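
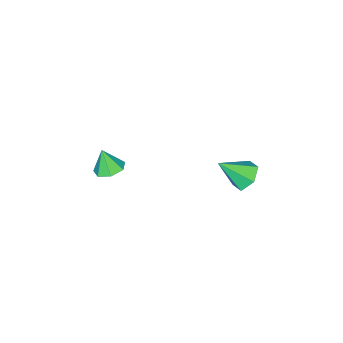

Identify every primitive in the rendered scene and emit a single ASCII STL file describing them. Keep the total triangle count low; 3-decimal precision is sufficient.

solid 
facet normal -0.002 0.352 -0.936
outer loop
vertex 2.076 -2.531 -2.56
vertex 1.629 -1.922 -2.33
vertex 2.417 -1.974 -2.351
endloop
endfacet
facet normal 0.753 -0.579 0.313
outer loop
vertex 2.076 -2.531 -2.56
vertex 2.417 -1.974 -2.351
vertex 1.631 -2.358 -1.17
endloop
endfacet
facet normal -0.002 0.353 -0.936
outer loop
vertex 2.417 -1.974 -2.351
vertex 1.629 -1.922 -2.33
vertex 2.165 -1.378 -2.126
endloop
endfacet
facet normal 0.807 0.123 0.577
outer loop
vertex 2.417 -1.974 -2.351
vertex 2.165 -1.378 -2.126
vertex 1.631 -2.358 -1.17
endloop
endfacet
facet normal -0.001 0.352 -0.936
outer loop
vertex 2.165 -1.378 -2.126
vertex 1.629 -1.922 -2.33
vertex 1.509 -1.191 -2.055
endloop
endfacet
facet normal 0.253 0.601 0.758
outer loop
vertex 2.165 -1.378 -2.126
vertex 1.509 -1.191 -2.055
vertex 1.631 -2.358 -1.17
endloop
endfacet
facet normal -0.001 0.352 -0.936
outer loop
vertex 1.509 -1.191 -2.055
vertex 1.629 -1.922 -2.33
vertex 0.944 -1.554 -2.191
endloop
endfacet
facet normal -0.490 0.494 0.718
outer loop
vertex 1.509 -1.191 -2.055
vertex 0.944 -1.554 -2.191
vertex 1.631 -2.358 -1.17
endloop
endfacet
facet normal -0.001 0.352 -0.936
outer loop
vertex 0.944 -1.554 -2.191
vertex 1.629 -1.922 -2.33
vertex 0.895 -2.194 -2.432
endloop
endfacet
facet normal -0.864 -0.118 0.489
outer loop
vertex 0.944 -1.554 -2.191
vertex 0.895 -2.194 -2.432
vertex 1.631 -2.358 -1.17
endloop
endfacet
facet normal -0.000 0.352 -0.936
outer loop
vertex 0.895 -2.194 -2.432
vertex 1.629 -1.922 -2.33
vertex 1.399 -2.629 -2.596
endloop
endfacet
facet normal -0.588 -0.772 0.242
outer loop
vertex 0.895 -2.194 -2.432
vertex 1.399 -2.629 -2.596
vertex 1.631 -2.358 -1.17
endloop
endfacet
facet normal -0.001 0.352 -0.936
outer loop
vertex 1.399 -2.629 -2.596
vertex 1.629 -1.922 -2.33
vertex 2.076 -2.531 -2.56
endloop
endfacet
facet normal 0.133 -0.977 0.164
outer loop
vertex 1.399 -2.629 -2.596
vertex 2.076 -2.531 -2.56
vertex 1.631 -2.358 -1.17
endloop
endfacet
facet normal -0.515 0.538 -0.667
outer loop
vertex 0.242 4.609 -0.81
vertex -0.486 4.305 -0.493
vertex -0.15 5.019 -0.177
endloop
endfacet
facet normal 0.868 0.419 0.266
outer loop
vertex 0.242 4.609 -0.81
vertex -0.15 5.019 -0.177
vertex 0.386 3.395 0.633
endloop
endfacet
facet normal -0.516 0.538 -0.666
outer loop
vertex -0.15 5.019 -0.177
vertex -0.486 4.305 -0.493
vertex -0.877 4.714 0.14
endloop
endfacet
facet normal 0.171 0.484 0.858
outer loop
vertex -0.15 5.019 -0.177
vertex -0.877 4.714 0.14
vertex 0.386 3.395 0.633
endloop
endfacet
facet normal -0.515 0.539 -0.666
outer loop
vertex -0.877 4.714 0.14
vertex -0.486 4.305 -0.493
vertex -1.213 4.001 -0.177
endloop
endfacet
facet normal -0.491 -0.150 0.858
outer loop
vertex -0.877 4.714 0.14
vertex -1.213 4.001 -0.177
vertex 0.386 3.395 0.633
endloop
endfacet
facet normal -0.515 0.538 -0.667
outer loop
vertex -1.213 4.001 -0.177
vertex -0.486 4.305 -0.493
vertex -0.821 3.591 -0.81
endloop
endfacet
facet normal -0.457 -0.849 0.267
outer loop
vertex -1.213 4.001 -0.177
vertex -0.821 3.591 -0.81
vertex 0.386 3.395 0.633
endloop
endfacet
facet normal -0.516 0.538 -0.667
outer loop
vertex -0.821 3.591 -0.81
vertex -0.486 4.305 -0.493
vertex -0.094 3.895 -1.127
endloop
endfacet
facet normal 0.241 -0.914 -0.325
outer loop
vertex -0.821 3.591 -0.81
vertex -0.094 3.895 -1.127
vertex 0.386 3.395 0.633
endloop
endfacet
facet normal -0.515 0.538 -0.667
outer loop
vertex -0.094 3.895 -1.127
vertex -0.486 4.305 -0.493
vertex 0.242 4.609 -0.81
endloop
endfacet
facet normal 0.903 -0.280 -0.326
outer loop
vertex -0.094 3.895 -1.127
vertex 0.242 4.609 -0.81
vertex 0.386 3.395 0.633
endloop
endfacet

endsolid


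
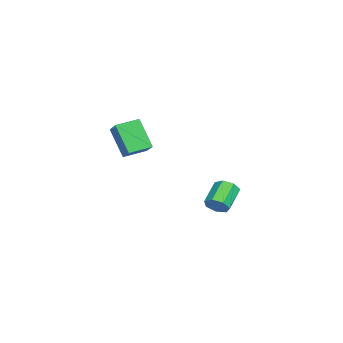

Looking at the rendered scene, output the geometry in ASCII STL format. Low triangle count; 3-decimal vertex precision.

solid 
facet normal -0.370 -0.390 0.843
outer loop
vertex 1.832 -2.609 2.338
vertex 1.335 -1.664 2.557
vertex 0.844 -2.987 1.729
endloop
endfacet
facet normal 0.455 -0.867 -0.200
outer loop
vertex 1.445 -2.356 0.363
vertex 1.832 -2.609 2.338
vertex 0.844 -2.987 1.729
endloop
endfacet
facet normal -0.371 -0.390 0.843
outer loop
vertex 0.844 -2.987 1.729
vertex 1.335 -1.664 2.557
vertex 0.348 -2.042 1.948
endloop
endfacet
facet normal -0.810 -0.309 -0.499
outer loop
vertex 0.348 -2.042 1.948
vertex 1.445 -2.356 0.363
vertex 0.844 -2.987 1.729
endloop
endfacet
facet normal 0.809 0.310 0.499
outer loop
vertex 1.832 -2.609 2.338
vertex 1.936 -1.033 1.191
vertex 1.335 -1.664 2.557
endloop
endfacet
facet normal 0.456 -0.867 -0.200
outer loop
vertex 2.432 -1.978 0.972
vertex 1.832 -2.609 2.338
vertex 1.445 -2.356 0.363
endloop
endfacet
facet normal 0.810 0.309 0.499
outer loop
vertex 2.432 -1.978 0.972
vertex 1.936 -1.033 1.191
vertex 1.832 -2.609 2.338
endloop
endfacet
facet normal -0.456 0.867 0.200
outer loop
vertex 1.335 -1.664 2.557
vertex 1.936 -1.033 1.191
vertex 0.348 -2.042 1.948
endloop
endfacet
facet normal -0.809 -0.310 -0.499
outer loop
vertex 0.948 -1.411 0.582
vertex 1.445 -2.356 0.363
vertex 0.348 -2.042 1.948
endloop
endfacet
facet normal -0.455 0.867 0.201
outer loop
vertex 0.348 -2.042 1.948
vertex 1.936 -1.033 1.191
vertex 0.948 -1.411 0.582
endloop
endfacet
facet normal 0.371 0.390 -0.843
outer loop
vertex 0.948 -1.411 0.582
vertex 2.432 -1.978 0.972
vertex 1.445 -2.356 0.363
endloop
endfacet
facet normal 0.371 0.390 -0.843
outer loop
vertex 1.936 -1.033 1.191
vertex 2.432 -1.978 0.972
vertex 0.948 -1.411 0.582
endloop
endfacet
facet normal 0.777 -0.279 -0.564
outer loop
vertex -2.855 1.063 -3.756
vertex -3.16 1.257 -4.272
vertex -2.772 1.584 -3.899
endloop
endfacet
facet normal 0.611 0.118 0.783
outer loop
vertex -2.855 1.063 -3.756
vertex -2.772 1.584 -3.899
vertex -3.935 1.45 -2.972
endloop
endfacet
facet normal 0.611 0.118 0.783
outer loop
vertex -3.935 1.45 -2.972
vertex -2.772 1.584 -3.899
vertex -3.852 1.971 -3.115
endloop
endfacet
facet normal -0.778 0.279 0.564
outer loop
vertex -3.935 1.45 -2.972
vertex -3.852 1.971 -3.115
vertex -4.24 1.643 -3.488
endloop
endfacet
facet normal 0.777 -0.279 -0.564
outer loop
vertex -2.772 1.584 -3.899
vertex -3.16 1.257 -4.272
vertex -2.981 1.859 -4.323
endloop
endfacet
facet normal 0.500 0.818 0.284
outer loop
vertex -2.772 1.584 -3.899
vertex -2.981 1.859 -4.323
vertex -3.852 1.971 -3.115
endloop
endfacet
facet normal 0.498 0.820 0.283
outer loop
vertex -3.852 1.971 -3.115
vertex -2.981 1.859 -4.323
vertex -4.062 2.245 -3.539
endloop
endfacet
facet normal -0.777 0.278 0.564
outer loop
vertex -3.852 1.971 -3.115
vertex -4.062 2.245 -3.539
vertex -4.24 1.643 -3.488
endloop
endfacet
facet normal 0.777 -0.279 -0.565
outer loop
vertex -2.981 1.859 -4.323
vertex -3.16 1.257 -4.272
vertex -3.325 1.68 -4.708
endloop
endfacet
facet normal 0.011 0.903 -0.430
outer loop
vertex -2.981 1.859 -4.323
vertex -3.325 1.68 -4.708
vertex -4.062 2.245 -3.539
endloop
endfacet
facet normal 0.013 0.904 -0.428
outer loop
vertex -4.062 2.245 -3.539
vertex -3.325 1.68 -4.708
vertex -4.405 2.067 -3.925
endloop
endfacet
facet normal -0.778 0.278 0.563
outer loop
vertex -4.062 2.245 -3.539
vertex -4.405 2.067 -3.925
vertex -4.24 1.643 -3.488
endloop
endfacet
facet normal 0.778 -0.278 -0.564
outer loop
vertex -3.325 1.68 -4.708
vertex -3.16 1.257 -4.272
vertex -3.544 1.182 -4.765
endloop
endfacet
facet normal -0.484 0.307 -0.819
outer loop
vertex -3.325 1.68 -4.708
vertex -3.544 1.182 -4.765
vertex -4.405 2.067 -3.925
endloop
endfacet
facet normal -0.484 0.307 -0.820
outer loop
vertex -4.405 2.067 -3.925
vertex -3.544 1.182 -4.765
vertex -4.625 1.569 -3.982
endloop
endfacet
facet normal -0.777 0.279 0.564
outer loop
vertex -4.405 2.067 -3.925
vertex -4.625 1.569 -3.982
vertex -4.24 1.643 -3.488
endloop
endfacet
facet normal 0.778 -0.278 -0.564
outer loop
vertex -3.544 1.182 -4.765
vertex -3.16 1.257 -4.272
vertex -3.474 0.741 -4.451
endloop
endfacet
facet normal -0.615 -0.520 -0.593
outer loop
vertex -3.544 1.182 -4.765
vertex -3.474 0.741 -4.451
vertex -4.625 1.569 -3.982
endloop
endfacet
facet normal -0.616 -0.520 -0.592
outer loop
vertex -4.625 1.569 -3.982
vertex -3.474 0.741 -4.451
vertex -4.555 1.128 -3.667
endloop
endfacet
facet normal -0.777 0.279 0.564
outer loop
vertex -4.625 1.569 -3.982
vertex -4.555 1.128 -3.667
vertex -4.24 1.643 -3.488
endloop
endfacet
facet normal 0.778 -0.277 -0.564
outer loop
vertex -3.474 0.741 -4.451
vertex -3.16 1.257 -4.272
vertex -3.167 0.688 -4.002
endloop
endfacet
facet normal -0.283 -0.956 0.081
outer loop
vertex -3.474 0.741 -4.451
vertex -3.167 0.688 -4.002
vertex -4.555 1.128 -3.667
endloop
endfacet
facet normal -0.284 -0.956 0.079
outer loop
vertex -4.555 1.128 -3.667
vertex -3.167 0.688 -4.002
vertex -4.248 1.074 -3.218
endloop
endfacet
facet normal -0.777 0.279 0.565
outer loop
vertex -4.555 1.128 -3.667
vertex -4.248 1.074 -3.218
vertex -4.24 1.643 -3.488
endloop
endfacet
facet normal 0.778 -0.277 -0.564
outer loop
vertex -3.167 0.688 -4.002
vertex -3.16 1.257 -4.272
vertex -2.855 1.063 -3.756
endloop
endfacet
facet normal 0.262 -0.672 0.692
outer loop
vertex -3.167 0.688 -4.002
vertex -2.855 1.063 -3.756
vertex -4.248 1.074 -3.218
endloop
endfacet
facet normal 0.262 -0.672 0.693
outer loop
vertex -4.248 1.074 -3.218
vertex -2.855 1.063 -3.756
vertex -3.935 1.45 -2.972
endloop
endfacet
facet normal -0.778 0.278 0.564
outer loop
vertex -4.248 1.074 -3.218
vertex -3.935 1.45 -2.972
vertex -4.24 1.643 -3.488
endloop
endfacet

endsolid


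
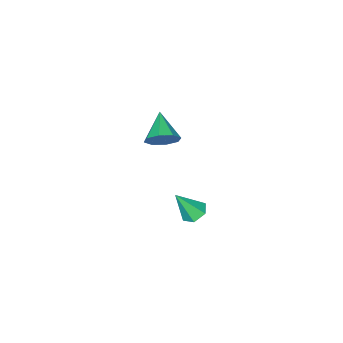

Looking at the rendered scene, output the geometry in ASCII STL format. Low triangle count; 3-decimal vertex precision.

solid 
facet normal -0.407 0.342 -0.847
outer loop
vertex 3.669 2.64 -2.769
vertex 3.227 2.236 -2.72
vertex 3.167 2.779 -2.472
endloop
endfacet
facet normal 0.482 0.741 0.468
outer loop
vertex 3.669 2.64 -2.769
vertex 3.167 2.779 -2.472
vertex 3.813 1.744 -1.5
endloop
endfacet
facet normal -0.407 0.342 -0.847
outer loop
vertex 3.167 2.779 -2.472
vertex 3.227 2.236 -2.72
vertex 2.725 2.376 -2.422
endloop
endfacet
facet normal -0.370 0.503 0.781
outer loop
vertex 3.167 2.779 -2.472
vertex 2.725 2.376 -2.422
vertex 3.813 1.744 -1.5
endloop
endfacet
facet normal -0.407 0.343 -0.847
outer loop
vertex 2.725 2.376 -2.422
vertex 3.227 2.236 -2.72
vertex 2.786 1.833 -2.671
endloop
endfacet
facet normal -0.716 -0.356 0.601
outer loop
vertex 2.725 2.376 -2.422
vertex 2.786 1.833 -2.671
vertex 3.813 1.744 -1.5
endloop
endfacet
facet normal -0.407 0.342 -0.847
outer loop
vertex 2.786 1.833 -2.671
vertex 3.227 2.236 -2.72
vertex 3.288 1.694 -2.968
endloop
endfacet
facet normal -0.206 -0.973 0.107
outer loop
vertex 2.786 1.833 -2.671
vertex 3.288 1.694 -2.968
vertex 3.813 1.744 -1.5
endloop
endfacet
facet normal -0.407 0.342 -0.847
outer loop
vertex 3.288 1.694 -2.968
vertex 3.227 2.236 -2.72
vertex 3.729 2.097 -3.017
endloop
endfacet
facet normal 0.647 -0.734 -0.207
outer loop
vertex 3.288 1.694 -2.968
vertex 3.729 2.097 -3.017
vertex 3.813 1.744 -1.5
endloop
endfacet
facet normal -0.407 0.342 -0.847
outer loop
vertex 3.729 2.097 -3.017
vertex 3.227 2.236 -2.72
vertex 3.669 2.64 -2.769
endloop
endfacet
facet normal 0.992 0.122 -0.027
outer loop
vertex 3.729 2.097 -3.017
vertex 3.669 2.64 -2.769
vertex 3.813 1.744 -1.5
endloop
endfacet
facet normal 0.573 0.669 -0.474
outer loop
vertex 0.2 -3.445 -3.852
vertex -0.462 -3.148 -4.233
vertex -0.074 -2.982 -3.53
endloop
endfacet
facet normal 0.368 -0.374 0.851
outer loop
vertex 0.2 -3.445 -3.852
vertex -0.074 -2.982 -3.53
vertex -1.338 -4.172 -3.507
endloop
endfacet
facet normal 0.571 0.670 -0.474
outer loop
vertex -0.074 -2.982 -3.53
vertex -0.462 -3.148 -4.233
vertex -0.577 -2.616 -3.619
endloop
endfacet
facet normal -0.091 0.116 0.989
outer loop
vertex -0.074 -2.982 -3.53
vertex -0.577 -2.616 -3.619
vertex -1.338 -4.172 -3.507
endloop
endfacet
facet normal 0.572 0.670 -0.473
outer loop
vertex -0.577 -2.616 -3.619
vertex -0.462 -3.148 -4.233
vertex -1.012 -2.562 -4.068
endloop
endfacet
facet normal -0.647 0.364 0.670
outer loop
vertex -0.577 -2.616 -3.619
vertex -1.012 -2.562 -4.068
vertex -1.338 -4.172 -3.507
endloop
endfacet
facet normal 0.572 0.670 -0.474
outer loop
vertex -1.012 -2.562 -4.068
vertex -0.462 -3.148 -4.233
vertex -1.125 -2.851 -4.613
endloop
endfacet
facet normal -0.971 0.225 0.082
outer loop
vertex -1.012 -2.562 -4.068
vertex -1.125 -2.851 -4.613
vertex -1.338 -4.172 -3.507
endloop
endfacet
facet normal 0.572 0.670 -0.474
outer loop
vertex -1.125 -2.851 -4.613
vertex -0.462 -3.148 -4.233
vertex -0.85 -3.314 -4.936
endloop
endfacet
facet normal -0.875 -0.219 -0.431
outer loop
vertex -1.125 -2.851 -4.613
vertex -0.85 -3.314 -4.936
vertex -1.338 -4.172 -3.507
endloop
endfacet
facet normal 0.573 0.669 -0.474
outer loop
vertex -0.85 -3.314 -4.936
vertex -0.462 -3.148 -4.233
vertex -0.348 -3.68 -4.846
endloop
endfacet
facet normal -0.416 -0.710 -0.568
outer loop
vertex -0.85 -3.314 -4.936
vertex -0.348 -3.68 -4.846
vertex -1.338 -4.172 -3.507
endloop
endfacet
facet normal 0.572 0.669 -0.474
outer loop
vertex -0.348 -3.68 -4.846
vertex -0.462 -3.148 -4.233
vertex 0.087 -3.734 -4.397
endloop
endfacet
facet normal 0.139 -0.958 -0.250
outer loop
vertex -0.348 -3.68 -4.846
vertex 0.087 -3.734 -4.397
vertex -1.338 -4.172 -3.507
endloop
endfacet
facet normal 0.573 0.669 -0.474
outer loop
vertex 0.087 -3.734 -4.397
vertex -0.462 -3.148 -4.233
vertex 0.2 -3.445 -3.852
endloop
endfacet
facet normal 0.463 -0.819 0.338
outer loop
vertex 0.087 -3.734 -4.397
vertex 0.2 -3.445 -3.852
vertex -1.338 -4.172 -3.507
endloop
endfacet

endsolid


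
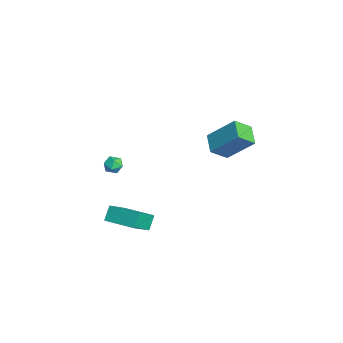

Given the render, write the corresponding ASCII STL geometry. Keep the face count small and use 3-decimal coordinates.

solid 
facet normal -0.469 0.368 0.803
outer loop
vertex 3.419 -3.843 -2.123
vertex 4.723 -2.467 -1.992
vertex 2.484 -2.862 -3.117
endloop
endfacet
facet normal -0.686 -0.724 -0.069
outer loop
vertex 2.957 -3.233 -3.928
vertex 3.419 -3.843 -2.123
vertex 2.484 -2.862 -3.117
endloop
endfacet
facet normal -0.469 0.368 0.803
outer loop
vertex 2.484 -2.862 -3.117
vertex 4.723 -2.467 -1.992
vertex 3.788 -1.486 -2.986
endloop
endfacet
facet normal -0.556 0.584 -0.591
outer loop
vertex 3.788 -1.486 -2.986
vertex 2.957 -3.233 -3.928
vertex 2.484 -2.862 -3.117
endloop
endfacet
facet normal 0.556 -0.584 0.591
outer loop
vertex 3.419 -3.843 -2.123
vertex 5.196 -2.838 -2.803
vertex 4.723 -2.467 -1.992
endloop
endfacet
facet normal -0.686 -0.724 -0.069
outer loop
vertex 3.892 -4.214 -2.934
vertex 3.419 -3.843 -2.123
vertex 2.957 -3.233 -3.928
endloop
endfacet
facet normal 0.556 -0.584 0.591
outer loop
vertex 3.892 -4.214 -2.934
vertex 5.196 -2.838 -2.803
vertex 3.419 -3.843 -2.123
endloop
endfacet
facet normal 0.686 0.724 0.069
outer loop
vertex 4.723 -2.467 -1.992
vertex 5.196 -2.838 -2.803
vertex 3.788 -1.486 -2.986
endloop
endfacet
facet normal -0.556 0.584 -0.591
outer loop
vertex 4.261 -1.857 -3.797
vertex 2.957 -3.233 -3.928
vertex 3.788 -1.486 -2.986
endloop
endfacet
facet normal 0.686 0.724 0.069
outer loop
vertex 3.788 -1.486 -2.986
vertex 5.196 -2.838 -2.803
vertex 4.261 -1.857 -3.797
endloop
endfacet
facet normal 0.469 -0.368 -0.803
outer loop
vertex 4.261 -1.857 -3.797
vertex 3.892 -4.214 -2.934
vertex 2.957 -3.233 -3.928
endloop
endfacet
facet normal 0.469 -0.368 -0.803
outer loop
vertex 5.196 -2.838 -2.803
vertex 3.892 -4.214 -2.934
vertex 4.261 -1.857 -3.797
endloop
endfacet
facet normal -0.916 0.052 0.399
outer loop
vertex -1.195 2.445 -0.279
vertex -0.461 3.856 1.225
vertex -1.494 3.474 -1.099
endloop
endfacet
facet normal -0.335 -0.645 -0.687
outer loop
vertex -0.239 3.404 -1.645
vertex -1.195 2.445 -0.279
vertex -1.494 3.474 -1.099
endloop
endfacet
facet normal -0.916 0.051 0.399
outer loop
vertex -1.494 3.474 -1.099
vertex -0.461 3.856 1.225
vertex -0.76 4.886 0.406
endloop
endfacet
facet normal -0.222 0.763 -0.607
outer loop
vertex -0.76 4.886 0.406
vertex -0.239 3.404 -1.645
vertex -1.494 3.474 -1.099
endloop
endfacet
facet normal 0.222 -0.763 0.607
outer loop
vertex -1.195 2.445 -0.279
vertex 0.794 3.786 0.679
vertex -0.461 3.856 1.225
endloop
endfacet
facet normal -0.336 -0.644 -0.687
outer loop
vertex 0.06 2.374 -0.826
vertex -1.195 2.445 -0.279
vertex -0.239 3.404 -1.645
endloop
endfacet
facet normal 0.222 -0.763 0.608
outer loop
vertex 0.06 2.374 -0.826
vertex 0.794 3.786 0.679
vertex -1.195 2.445 -0.279
endloop
endfacet
facet normal 0.335 0.644 0.688
outer loop
vertex -0.461 3.856 1.225
vertex 0.794 3.786 0.679
vertex -0.76 4.886 0.406
endloop
endfacet
facet normal -0.222 0.763 -0.607
outer loop
vertex 0.495 4.815 -0.141
vertex -0.239 3.404 -1.645
vertex -0.76 4.886 0.406
endloop
endfacet
facet normal 0.336 0.645 0.687
outer loop
vertex -0.76 4.886 0.406
vertex 0.794 3.786 0.679
vertex 0.495 4.815 -0.141
endloop
endfacet
facet normal 0.916 -0.051 -0.399
outer loop
vertex 0.495 4.815 -0.141
vertex 0.06 2.374 -0.826
vertex -0.239 3.404 -1.645
endloop
endfacet
facet normal 0.916 -0.051 -0.398
outer loop
vertex 0.794 3.786 0.679
vertex 0.06 2.374 -0.826
vertex 0.495 4.815 -0.141
endloop
endfacet
facet normal -0.743 0.351 0.570
outer loop
vertex -4.069 -2.355 -3.622
vertex -3.832 -2.694 -3.105
vertex -3.626 -2.074 -3.218
endloop
endfacet
facet normal -0.572 0.818 0.058
outer loop
vertex -4.069 -2.355 -3.622
vertex -3.626 -2.074 -3.218
vertex -3.575 -1.992 -3.873
endloop
endfacet
facet normal -0.654 0.495 -0.572
outer loop
vertex -4.069 -2.355 -3.622
vertex -3.575 -1.992 -3.873
vertex -3.749 -2.56 -4.165
endloop
endfacet
facet normal -0.876 -0.173 -0.451
outer loop
vertex -4.069 -2.355 -3.622
vertex -3.749 -2.56 -4.165
vertex -3.908 -2.994 -3.69
endloop
endfacet
facet normal -0.931 -0.262 0.255
outer loop
vertex -4.069 -2.355 -3.622
vertex -3.908 -2.994 -3.69
vertex -3.832 -2.694 -3.105
endloop
endfacet
facet normal 0.118 0.984 0.132
outer loop
vertex -3.575 -1.992 -3.873
vertex -3.626 -2.074 -3.218
vertex -3.032 -2.106 -3.51
endloop
endfacet
facet normal -0.160 0.228 0.960
outer loop
vertex -3.626 -2.074 -3.218
vertex -3.832 -2.694 -3.105
vertex -3.191 -2.54 -3.035
endloop
endfacet
facet normal -0.462 -0.763 0.451
outer loop
vertex -3.832 -2.694 -3.105
vertex -3.908 -2.994 -3.69
vertex -3.365 -3.108 -3.327
endloop
endfacet
facet normal -0.373 -0.619 -0.691
outer loop
vertex -3.908 -2.994 -3.69
vertex -3.749 -2.56 -4.165
vertex -3.314 -3.026 -3.982
endloop
endfacet
facet normal -0.014 0.460 -0.888
outer loop
vertex -3.749 -2.56 -4.165
vertex -3.575 -1.992 -3.873
vertex -3.108 -2.406 -4.095
endloop
endfacet
facet normal 0.876 0.173 0.451
outer loop
vertex -2.871 -2.745 -3.578
vertex -3.032 -2.106 -3.51
vertex -3.191 -2.54 -3.035
endloop
endfacet
facet normal 0.654 -0.495 0.572
outer loop
vertex -2.871 -2.745 -3.578
vertex -3.191 -2.54 -3.035
vertex -3.365 -3.108 -3.327
endloop
endfacet
facet normal 0.572 -0.818 -0.058
outer loop
vertex -2.871 -2.745 -3.578
vertex -3.365 -3.108 -3.327
vertex -3.314 -3.026 -3.982
endloop
endfacet
facet normal 0.743 -0.351 -0.570
outer loop
vertex -2.871 -2.745 -3.578
vertex -3.314 -3.026 -3.982
vertex -3.108 -2.406 -4.095
endloop
endfacet
facet normal 0.931 0.262 -0.255
outer loop
vertex -2.871 -2.745 -3.578
vertex -3.108 -2.406 -4.095
vertex -3.032 -2.106 -3.51
endloop
endfacet
facet normal 0.373 0.619 0.691
outer loop
vertex -3.191 -2.54 -3.035
vertex -3.032 -2.106 -3.51
vertex -3.626 -2.074 -3.218
endloop
endfacet
facet normal 0.014 -0.460 0.888
outer loop
vertex -3.365 -3.108 -3.327
vertex -3.191 -2.54 -3.035
vertex -3.832 -2.694 -3.105
endloop
endfacet
facet normal -0.118 -0.984 -0.132
outer loop
vertex -3.314 -3.026 -3.982
vertex -3.365 -3.108 -3.327
vertex -3.908 -2.994 -3.69
endloop
endfacet
facet normal 0.160 -0.228 -0.960
outer loop
vertex -3.108 -2.406 -4.095
vertex -3.314 -3.026 -3.982
vertex -3.749 -2.56 -4.165
endloop
endfacet
facet normal 0.462 0.763 -0.451
outer loop
vertex -3.032 -2.106 -3.51
vertex -3.108 -2.406 -4.095
vertex -3.575 -1.992 -3.873
endloop
endfacet

endsolid


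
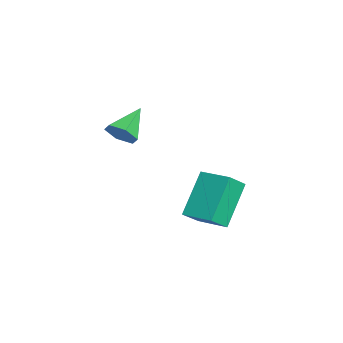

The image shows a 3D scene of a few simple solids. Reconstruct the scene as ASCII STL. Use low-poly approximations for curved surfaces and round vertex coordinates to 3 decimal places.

solid 
facet normal 0.701 -0.503 -0.505
outer loop
vertex 4.466 -0.654 3.637
vertex 4.068 -0.794 3.224
vertex 4.386 -0.3 3.173
endloop
endfacet
facet normal 0.382 0.765 0.518
outer loop
vertex 4.466 -0.654 3.637
vertex 4.386 -0.3 3.173
vertex 3.192 -0.166 3.856
endloop
endfacet
facet normal 0.701 -0.503 -0.506
outer loop
vertex 4.386 -0.3 3.173
vertex 4.068 -0.794 3.224
vertex 3.988 -0.439 2.76
endloop
endfacet
facet normal -0.050 0.960 -0.275
outer loop
vertex 4.386 -0.3 3.173
vertex 3.988 -0.439 2.76
vertex 3.192 -0.166 3.856
endloop
endfacet
facet normal 0.702 -0.502 -0.505
outer loop
vertex 3.988 -0.439 2.76
vertex 4.068 -0.794 3.224
vertex 3.671 -0.934 2.811
endloop
endfacet
facet normal -0.698 0.385 -0.603
outer loop
vertex 3.988 -0.439 2.76
vertex 3.671 -0.934 2.811
vertex 3.192 -0.166 3.856
endloop
endfacet
facet normal 0.702 -0.503 -0.504
outer loop
vertex 3.671 -0.934 2.811
vertex 4.068 -0.794 3.224
vertex 3.751 -1.289 3.276
endloop
endfacet
facet normal -0.913 -0.384 -0.136
outer loop
vertex 3.671 -0.934 2.811
vertex 3.751 -1.289 3.276
vertex 3.192 -0.166 3.856
endloop
endfacet
facet normal 0.701 -0.502 -0.506
outer loop
vertex 3.751 -1.289 3.276
vertex 4.068 -0.794 3.224
vertex 4.149 -1.149 3.689
endloop
endfacet
facet normal -0.480 -0.579 0.659
outer loop
vertex 3.751 -1.289 3.276
vertex 4.149 -1.149 3.689
vertex 3.192 -0.166 3.856
endloop
endfacet
facet normal 0.701 -0.502 -0.506
outer loop
vertex 4.149 -1.149 3.689
vertex 4.068 -0.794 3.224
vertex 4.466 -0.654 3.637
endloop
endfacet
facet normal 0.168 -0.004 0.986
outer loop
vertex 4.149 -1.149 3.689
vertex 4.466 -0.654 3.637
vertex 3.192 -0.166 3.856
endloop
endfacet
facet normal -0.663 -0.729 -0.169
outer loop
vertex 2.591 1.727 0.565
vertex 2.158 2.262 -0.045
vertex 3.627 1.085 -0.731
endloop
endfacet
facet normal 0.471 -0.581 0.664
outer loop
vertex 4.402 1.938 -0.535
vertex 2.591 1.727 0.565
vertex 3.627 1.085 -0.731
endloop
endfacet
facet normal -0.663 -0.730 -0.168
outer loop
vertex 3.627 1.085 -0.731
vertex 2.158 2.262 -0.045
vertex 3.194 1.619 -1.342
endloop
endfacet
facet normal 0.582 -0.361 -0.728
outer loop
vertex 3.194 1.619 -1.342
vertex 4.402 1.938 -0.535
vertex 3.627 1.085 -0.731
endloop
endfacet
facet normal -0.581 0.361 0.729
outer loop
vertex 2.591 1.727 0.565
vertex 2.933 3.115 0.151
vertex 2.158 2.262 -0.045
endloop
endfacet
facet normal 0.471 -0.581 0.664
outer loop
vertex 3.366 2.581 0.762
vertex 2.591 1.727 0.565
vertex 4.402 1.938 -0.535
endloop
endfacet
facet normal -0.583 0.361 0.728
outer loop
vertex 3.366 2.581 0.762
vertex 2.933 3.115 0.151
vertex 2.591 1.727 0.565
endloop
endfacet
facet normal -0.471 0.581 -0.664
outer loop
vertex 2.158 2.262 -0.045
vertex 2.933 3.115 0.151
vertex 3.194 1.619 -1.342
endloop
endfacet
facet normal 0.582 -0.360 -0.729
outer loop
vertex 3.969 2.473 -1.145
vertex 4.402 1.938 -0.535
vertex 3.194 1.619 -1.342
endloop
endfacet
facet normal -0.471 0.581 -0.664
outer loop
vertex 3.194 1.619 -1.342
vertex 2.933 3.115 0.151
vertex 3.969 2.473 -1.145
endloop
endfacet
facet normal 0.663 0.729 0.168
outer loop
vertex 3.969 2.473 -1.145
vertex 3.366 2.581 0.762
vertex 4.402 1.938 -0.535
endloop
endfacet
facet normal 0.663 0.730 0.168
outer loop
vertex 2.933 3.115 0.151
vertex 3.366 2.581 0.762
vertex 3.969 2.473 -1.145
endloop
endfacet

endsolid


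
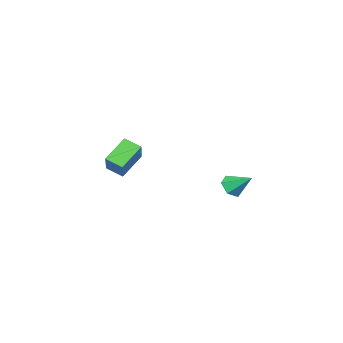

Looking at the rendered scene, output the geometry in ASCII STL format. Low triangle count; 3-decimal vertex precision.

solid 
facet normal -0.039 -0.818 -0.574
outer loop
vertex 1.249 3.21 -0.448
vertex 0.725 3.466 -0.777
vertex 1.347 3.588 -0.993
endloop
endfacet
facet normal 0.917 0.232 0.326
outer loop
vertex 1.249 3.21 -0.448
vertex 1.347 3.588 -0.993
vertex 0.775 4.514 -0.043
endloop
endfacet
facet normal -0.039 -0.818 -0.574
outer loop
vertex 1.347 3.588 -0.993
vertex 0.725 3.466 -0.777
vertex 0.823 3.844 -1.322
endloop
endfacet
facet normal 0.582 0.729 -0.360
outer loop
vertex 1.347 3.588 -0.993
vertex 0.823 3.844 -1.322
vertex 0.775 4.514 -0.043
endloop
endfacet
facet normal -0.039 -0.818 -0.574
outer loop
vertex 0.823 3.844 -1.322
vertex 0.725 3.466 -0.777
vertex 0.2 3.722 -1.106
endloop
endfacet
facet normal -0.319 0.835 -0.449
outer loop
vertex 0.823 3.844 -1.322
vertex 0.2 3.722 -1.106
vertex 0.775 4.514 -0.043
endloop
endfacet
facet normal -0.040 -0.818 -0.573
outer loop
vertex 0.2 3.722 -1.106
vertex 0.725 3.466 -0.777
vertex 0.102 3.345 -0.561
endloop
endfacet
facet normal -0.884 0.443 0.148
outer loop
vertex 0.2 3.722 -1.106
vertex 0.102 3.345 -0.561
vertex 0.775 4.514 -0.043
endloop
endfacet
facet normal -0.040 -0.818 -0.573
outer loop
vertex 0.102 3.345 -0.561
vertex 0.725 3.466 -0.777
vertex 0.627 3.089 -0.232
endloop
endfacet
facet normal -0.549 -0.054 0.834
outer loop
vertex 0.102 3.345 -0.561
vertex 0.627 3.089 -0.232
vertex 0.775 4.514 -0.043
endloop
endfacet
facet normal -0.040 -0.818 -0.573
outer loop
vertex 0.627 3.089 -0.232
vertex 0.725 3.466 -0.777
vertex 1.249 3.21 -0.448
endloop
endfacet
facet normal 0.351 -0.159 0.923
outer loop
vertex 0.627 3.089 -0.232
vertex 1.249 3.21 -0.448
vertex 0.775 4.514 -0.043
endloop
endfacet
facet normal -0.731 0.197 0.654
outer loop
vertex -0.051 -2.787 0.214
vertex 1.136 -2.017 1.31
vertex -0.202 -1.959 -0.204
endloop
endfacet
facet normal -0.663 -0.430 -0.612
outer loop
vertex 0.924 -2.263 -1.21
vertex -0.051 -2.787 0.214
vertex -0.202 -1.959 -0.204
endloop
endfacet
facet normal -0.731 0.197 0.653
outer loop
vertex -0.202 -1.959 -0.204
vertex 1.136 -2.017 1.31
vertex 0.986 -1.189 0.892
endloop
endfacet
facet normal -0.160 0.881 -0.445
outer loop
vertex 0.986 -1.189 0.892
vertex 0.924 -2.263 -1.21
vertex -0.202 -1.959 -0.204
endloop
endfacet
facet normal 0.160 -0.881 0.445
outer loop
vertex -0.051 -2.787 0.214
vertex 2.262 -2.321 0.304
vertex 1.136 -2.017 1.31
endloop
endfacet
facet normal -0.664 -0.429 -0.612
outer loop
vertex 1.074 -3.091 -0.792
vertex -0.051 -2.787 0.214
vertex 0.924 -2.263 -1.21
endloop
endfacet
facet normal 0.160 -0.881 0.445
outer loop
vertex 1.074 -3.091 -0.792
vertex 2.262 -2.321 0.304
vertex -0.051 -2.787 0.214
endloop
endfacet
facet normal 0.663 0.430 0.613
outer loop
vertex 1.136 -2.017 1.31
vertex 2.262 -2.321 0.304
vertex 0.986 -1.189 0.892
endloop
endfacet
facet normal -0.160 0.881 -0.445
outer loop
vertex 2.111 -1.493 -0.114
vertex 0.924 -2.263 -1.21
vertex 0.986 -1.189 0.892
endloop
endfacet
facet normal 0.664 0.430 0.612
outer loop
vertex 0.986 -1.189 0.892
vertex 2.262 -2.321 0.304
vertex 2.111 -1.493 -0.114
endloop
endfacet
facet normal 0.731 -0.197 -0.653
outer loop
vertex 2.111 -1.493 -0.114
vertex 1.074 -3.091 -0.792
vertex 0.924 -2.263 -1.21
endloop
endfacet
facet normal 0.731 -0.197 -0.654
outer loop
vertex 2.262 -2.321 0.304
vertex 1.074 -3.091 -0.792
vertex 2.111 -1.493 -0.114
endloop
endfacet

endsolid


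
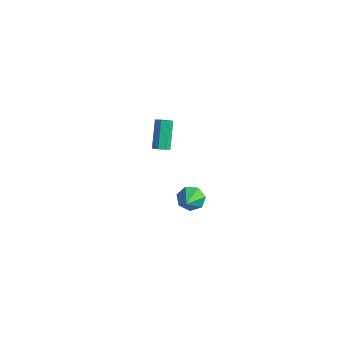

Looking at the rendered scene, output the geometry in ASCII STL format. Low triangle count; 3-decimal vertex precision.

solid 
facet normal 0.411 -0.454 -0.791
outer loop
vertex -0.742 0.662 2.917
vertex -0.949 1.011 2.609
vertex -0.495 1.021 2.839
endloop
endfacet
facet normal 0.721 -0.369 0.586
outer loop
vertex -0.742 0.662 2.917
vertex -0.495 1.021 2.839
vertex -1.503 1.5 4.38
endloop
endfacet
facet normal 0.721 -0.369 0.586
outer loop
vertex -1.503 1.5 4.38
vertex -0.495 1.021 2.839
vertex -1.256 1.859 4.302
endloop
endfacet
facet normal -0.411 0.455 0.790
outer loop
vertex -1.503 1.5 4.38
vertex -1.256 1.859 4.302
vertex -1.711 1.849 4.071
endloop
endfacet
facet normal 0.411 -0.454 -0.791
outer loop
vertex -0.495 1.021 2.839
vertex -0.949 1.011 2.609
vertex -0.59 1.372 2.588
endloop
endfacet
facet normal 0.886 0.404 0.229
outer loop
vertex -0.495 1.021 2.839
vertex -0.59 1.372 2.588
vertex -1.256 1.859 4.302
endloop
endfacet
facet normal 0.886 0.403 0.230
outer loop
vertex -1.256 1.859 4.302
vertex -0.59 1.372 2.588
vertex -1.351 2.211 4.051
endloop
endfacet
facet normal -0.411 0.453 0.791
outer loop
vertex -1.256 1.859 4.302
vertex -1.351 2.211 4.051
vertex -1.711 1.849 4.071
endloop
endfacet
facet normal 0.411 -0.454 -0.791
outer loop
vertex -0.59 1.372 2.588
vertex -0.949 1.011 2.609
vertex -0.956 1.452 2.352
endloop
endfacet
facet normal 0.385 0.873 -0.301
outer loop
vertex -0.59 1.372 2.588
vertex -0.956 1.452 2.352
vertex -1.351 2.211 4.051
endloop
endfacet
facet normal 0.383 0.873 -0.301
outer loop
vertex -1.351 2.211 4.051
vertex -0.956 1.452 2.352
vertex -1.717 2.29 3.815
endloop
endfacet
facet normal -0.412 0.453 0.790
outer loop
vertex -1.351 2.211 4.051
vertex -1.717 2.29 3.815
vertex -1.711 1.849 4.071
endloop
endfacet
facet normal 0.412 -0.454 -0.790
outer loop
vertex -0.956 1.452 2.352
vertex -0.949 1.011 2.609
vertex -1.317 1.199 2.309
endloop
endfacet
facet normal -0.408 0.685 -0.604
outer loop
vertex -0.956 1.452 2.352
vertex -1.317 1.199 2.309
vertex -1.717 2.29 3.815
endloop
endfacet
facet normal -0.406 0.685 -0.604
outer loop
vertex -1.717 2.29 3.815
vertex -1.317 1.199 2.309
vertex -2.078 2.038 3.772
endloop
endfacet
facet normal -0.411 0.454 0.791
outer loop
vertex -1.717 2.29 3.815
vertex -2.078 2.038 3.772
vertex -1.711 1.849 4.071
endloop
endfacet
facet normal 0.412 -0.455 -0.790
outer loop
vertex -1.317 1.199 2.309
vertex -0.949 1.011 2.609
vertex -1.401 0.805 2.492
endloop
endfacet
facet normal -0.892 -0.020 -0.452
outer loop
vertex -1.317 1.199 2.309
vertex -1.401 0.805 2.492
vertex -2.078 2.038 3.772
endloop
endfacet
facet normal -0.892 -0.020 -0.452
outer loop
vertex -2.078 2.038 3.772
vertex -1.401 0.805 2.492
vertex -2.162 1.643 3.955
endloop
endfacet
facet normal -0.411 0.454 0.791
outer loop
vertex -2.078 2.038 3.772
vertex -2.162 1.643 3.955
vertex -1.711 1.849 4.071
endloop
endfacet
facet normal 0.411 -0.452 -0.792
outer loop
vertex -1.401 0.805 2.492
vertex -0.949 1.011 2.609
vertex -1.145 0.565 2.762
endloop
endfacet
facet normal -0.705 -0.708 0.039
outer loop
vertex -1.401 0.805 2.492
vertex -1.145 0.565 2.762
vertex -2.162 1.643 3.955
endloop
endfacet
facet normal -0.704 -0.709 0.040
outer loop
vertex -2.162 1.643 3.955
vertex -1.145 0.565 2.762
vertex -1.906 1.404 4.225
endloop
endfacet
facet normal -0.411 0.454 0.791
outer loop
vertex -2.162 1.643 3.955
vertex -1.906 1.404 4.225
vertex -1.711 1.849 4.071
endloop
endfacet
facet normal 0.413 -0.453 -0.790
outer loop
vertex -1.145 0.565 2.762
vertex -0.949 1.011 2.609
vertex -0.742 0.662 2.917
endloop
endfacet
facet normal 0.014 -0.864 0.503
outer loop
vertex -1.145 0.565 2.762
vertex -0.742 0.662 2.917
vertex -1.906 1.404 4.225
endloop
endfacet
facet normal 0.013 -0.865 0.502
outer loop
vertex -1.906 1.404 4.225
vertex -0.742 0.662 2.917
vertex -1.503 1.5 4.38
endloop
endfacet
facet normal -0.412 0.454 0.790
outer loop
vertex -1.906 1.404 4.225
vertex -1.503 1.5 4.38
vertex -1.711 1.849 4.071
endloop
endfacet
facet normal -0.556 0.652 -0.516
outer loop
vertex -1.543 3.595 -4.831
vertex -1.839 3.919 -4.103
vertex -1.153 4.153 -4.546
endloop
endfacet
facet normal 0.805 -0.301 -0.511
outer loop
vertex -1.543 3.595 -4.831
vertex -1.153 4.153 -4.546
vertex -0.801 2.701 -3.137
endloop
endfacet
facet normal -0.556 0.651 -0.517
outer loop
vertex -1.153 4.153 -4.546
vertex -1.839 3.919 -4.103
vertex -1.28 4.535 -3.928
endloop
endfacet
facet normal 0.963 0.266 0.034
outer loop
vertex -1.153 4.153 -4.546
vertex -1.28 4.535 -3.928
vertex -0.801 2.701 -3.137
endloop
endfacet
facet normal -0.556 0.651 -0.516
outer loop
vertex -1.28 4.535 -3.928
vertex -1.839 3.919 -4.103
vertex -1.828 4.453 -3.441
endloop
endfacet
facet normal 0.556 0.447 0.701
outer loop
vertex -1.28 4.535 -3.928
vertex -1.828 4.453 -3.441
vertex -0.801 2.701 -3.137
endloop
endfacet
facet normal -0.554 0.652 -0.517
outer loop
vertex -1.828 4.453 -3.441
vertex -1.839 3.919 -4.103
vertex -2.385 3.97 -3.453
endloop
endfacet
facet normal -0.113 0.105 0.988
outer loop
vertex -1.828 4.453 -3.441
vertex -2.385 3.97 -3.453
vertex -0.801 2.701 -3.137
endloop
endfacet
facet normal -0.555 0.652 -0.517
outer loop
vertex -2.385 3.97 -3.453
vertex -1.839 3.919 -4.103
vertex -2.531 3.448 -3.954
endloop
endfacet
facet normal -0.537 -0.501 0.679
outer loop
vertex -2.385 3.97 -3.453
vertex -2.531 3.448 -3.954
vertex -0.801 2.701 -3.137
endloop
endfacet
facet normal -0.555 0.652 -0.516
outer loop
vertex -2.531 3.448 -3.954
vertex -1.839 3.919 -4.103
vertex -2.156 3.282 -4.567
endloop
endfacet
facet normal -0.398 -0.917 0.005
outer loop
vertex -2.531 3.448 -3.954
vertex -2.156 3.282 -4.567
vertex -0.801 2.701 -3.137
endloop
endfacet
facet normal -0.555 0.652 -0.516
outer loop
vertex -2.156 3.282 -4.567
vertex -1.839 3.919 -4.103
vertex -1.543 3.595 -4.831
endloop
endfacet
facet normal 0.198 -0.829 -0.524
outer loop
vertex -2.156 3.282 -4.567
vertex -1.543 3.595 -4.831
vertex -0.801 2.701 -3.137
endloop
endfacet

endsolid


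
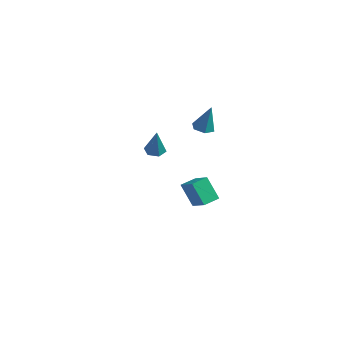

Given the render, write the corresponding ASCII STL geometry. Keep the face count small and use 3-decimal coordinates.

solid 
facet normal -0.260 -0.103 -0.960
outer loop
vertex 0.879 2.944 1.986
vertex 0.257 2.643 2.187
vertex 0.3 3.356 2.099
endloop
endfacet
facet normal 0.589 0.804 0.084
outer loop
vertex 0.879 2.944 1.986
vertex 0.3 3.356 2.099
vertex 0.743 2.837 3.973
endloop
endfacet
facet normal -0.260 -0.103 -0.960
outer loop
vertex 0.3 3.356 2.099
vertex 0.257 2.643 2.187
vertex -0.322 3.055 2.3
endloop
endfacet
facet normal -0.326 0.889 0.323
outer loop
vertex 0.3 3.356 2.099
vertex -0.322 3.055 2.3
vertex 0.743 2.837 3.973
endloop
endfacet
facet normal -0.261 -0.104 -0.960
outer loop
vertex -0.322 3.055 2.3
vertex 0.257 2.643 2.187
vertex -0.365 2.342 2.389
endloop
endfacet
facet normal -0.831 0.118 0.544
outer loop
vertex -0.322 3.055 2.3
vertex -0.365 2.342 2.389
vertex 0.743 2.837 3.973
endloop
endfacet
facet normal -0.261 -0.104 -0.960
outer loop
vertex -0.365 2.342 2.389
vertex 0.257 2.643 2.187
vertex 0.215 1.93 2.276
endloop
endfacet
facet normal -0.422 -0.738 0.526
outer loop
vertex -0.365 2.342 2.389
vertex 0.215 1.93 2.276
vertex 0.743 2.837 3.973
endloop
endfacet
facet normal -0.260 -0.105 -0.960
outer loop
vertex 0.215 1.93 2.276
vertex 0.257 2.643 2.187
vertex 0.837 2.231 2.075
endloop
endfacet
facet normal 0.491 -0.823 0.287
outer loop
vertex 0.215 1.93 2.276
vertex 0.837 2.231 2.075
vertex 0.743 2.837 3.973
endloop
endfacet
facet normal -0.260 -0.105 -0.960
outer loop
vertex 0.837 2.231 2.075
vertex 0.257 2.643 2.187
vertex 0.879 2.944 1.986
endloop
endfacet
facet normal 0.997 -0.051 0.065
outer loop
vertex 0.837 2.231 2.075
vertex 0.879 2.944 1.986
vertex 0.743 2.837 3.973
endloop
endfacet
facet normal -0.299 0.195 -0.934
outer loop
vertex 2.728 -2.449 2.927
vertex 2.237 -2.853 3.0
vertex 2.169 -2.234 3.151
endloop
endfacet
facet normal 0.453 0.825 0.339
outer loop
vertex 2.728 -2.449 2.927
vertex 2.169 -2.234 3.151
vertex 2.783 -3.207 4.7
endloop
endfacet
facet normal -0.300 0.195 -0.934
outer loop
vertex 2.169 -2.234 3.151
vertex 2.237 -2.853 3.0
vertex 1.677 -2.638 3.225
endloop
endfacet
facet normal -0.454 0.662 0.596
outer loop
vertex 2.169 -2.234 3.151
vertex 1.677 -2.638 3.225
vertex 2.783 -3.207 4.7
endloop
endfacet
facet normal -0.300 0.195 -0.934
outer loop
vertex 1.677 -2.638 3.225
vertex 2.237 -2.853 3.0
vertex 1.746 -3.256 3.074
endloop
endfacet
facet normal -0.819 -0.221 0.529
outer loop
vertex 1.677 -2.638 3.225
vertex 1.746 -3.256 3.074
vertex 2.783 -3.207 4.7
endloop
endfacet
facet normal -0.300 0.195 -0.934
outer loop
vertex 1.746 -3.256 3.074
vertex 2.237 -2.853 3.0
vertex 2.306 -3.471 2.849
endloop
endfacet
facet normal -0.278 -0.938 0.205
outer loop
vertex 1.746 -3.256 3.074
vertex 2.306 -3.471 2.849
vertex 2.783 -3.207 4.7
endloop
endfacet
facet normal -0.299 0.195 -0.934
outer loop
vertex 2.306 -3.471 2.849
vertex 2.237 -2.853 3.0
vertex 2.797 -3.067 2.776
endloop
endfacet
facet normal 0.630 -0.775 -0.052
outer loop
vertex 2.306 -3.471 2.849
vertex 2.797 -3.067 2.776
vertex 2.783 -3.207 4.7
endloop
endfacet
facet normal -0.299 0.195 -0.934
outer loop
vertex 2.797 -3.067 2.776
vertex 2.237 -2.853 3.0
vertex 2.728 -2.449 2.927
endloop
endfacet
facet normal 0.994 0.107 0.015
outer loop
vertex 2.797 -3.067 2.776
vertex 2.728 -2.449 2.927
vertex 2.783 -3.207 4.7
endloop
endfacet
facet normal -0.493 -0.108 0.864
outer loop
vertex -0.474 2.449 -2.822
vertex -0.377 3.568 -2.627
vertex -1.756 2.683 -3.524
endloop
endfacet
facet normal -0.086 -0.982 -0.170
outer loop
vertex -0.883 2.872 -5.053
vertex -0.474 2.449 -2.822
vertex -1.756 2.683 -3.524
endloop
endfacet
facet normal -0.493 -0.106 0.863
outer loop
vertex -1.756 2.683 -3.524
vertex -0.377 3.568 -2.627
vertex -1.658 3.802 -3.33
endloop
endfacet
facet normal -0.866 0.158 -0.475
outer loop
vertex -1.658 3.802 -3.33
vertex -0.883 2.872 -5.053
vertex -1.756 2.683 -3.524
endloop
endfacet
facet normal 0.866 -0.158 0.475
outer loop
vertex -0.474 2.449 -2.822
vertex 0.496 3.757 -4.156
vertex -0.377 3.568 -2.627
endloop
endfacet
facet normal -0.086 -0.982 -0.170
outer loop
vertex 0.398 2.638 -4.35
vertex -0.474 2.449 -2.822
vertex -0.883 2.872 -5.053
endloop
endfacet
facet normal 0.866 -0.158 0.475
outer loop
vertex 0.398 2.638 -4.35
vertex 0.496 3.757 -4.156
vertex -0.474 2.449 -2.822
endloop
endfacet
facet normal 0.086 0.982 0.170
outer loop
vertex -0.377 3.568 -2.627
vertex 0.496 3.757 -4.156
vertex -1.658 3.802 -3.33
endloop
endfacet
facet normal -0.866 0.158 -0.475
outer loop
vertex -0.786 3.991 -4.858
vertex -0.883 2.872 -5.053
vertex -1.658 3.802 -3.33
endloop
endfacet
facet normal 0.086 0.982 0.170
outer loop
vertex -1.658 3.802 -3.33
vertex 0.496 3.757 -4.156
vertex -0.786 3.991 -4.858
endloop
endfacet
facet normal 0.493 0.108 -0.863
outer loop
vertex -0.786 3.991 -4.858
vertex 0.398 2.638 -4.35
vertex -0.883 2.872 -5.053
endloop
endfacet
facet normal 0.492 0.107 -0.864
outer loop
vertex 0.496 3.757 -4.156
vertex 0.398 2.638 -4.35
vertex -0.786 3.991 -4.858
endloop
endfacet

endsolid


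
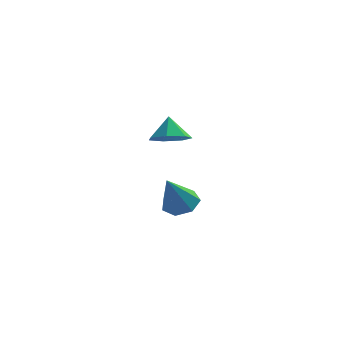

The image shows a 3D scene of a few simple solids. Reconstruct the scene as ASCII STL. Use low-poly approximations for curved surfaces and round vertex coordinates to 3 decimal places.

solid 
facet normal 0.107 -0.521 -0.847
outer loop
vertex 2.753 -1.393 2.599
vertex 2.017 -0.888 2.196
vertex 2.975 -0.682 2.19
endloop
endfacet
facet normal 0.725 0.159 0.670
outer loop
vertex 2.753 -1.393 2.599
vertex 2.975 -0.682 2.19
vertex 1.883 -0.232 3.264
endloop
endfacet
facet normal 0.106 -0.520 -0.848
outer loop
vertex 2.975 -0.682 2.19
vertex 2.017 -0.888 2.196
vertex 2.476 -0.125 1.786
endloop
endfacet
facet normal 0.596 0.747 0.293
outer loop
vertex 2.975 -0.682 2.19
vertex 2.476 -0.125 1.786
vertex 1.883 -0.232 3.264
endloop
endfacet
facet normal 0.107 -0.520 -0.847
outer loop
vertex 2.476 -0.125 1.786
vertex 2.017 -0.888 2.196
vertex 1.631 -0.143 1.69
endloop
endfacet
facet normal -0.028 0.998 0.061
outer loop
vertex 2.476 -0.125 1.786
vertex 1.631 -0.143 1.69
vertex 1.883 -0.232 3.264
endloop
endfacet
facet normal 0.106 -0.521 -0.847
outer loop
vertex 1.631 -0.143 1.69
vertex 2.017 -0.888 2.196
vertex 1.077 -0.721 1.976
endloop
endfacet
facet normal -0.676 0.722 0.149
outer loop
vertex 1.631 -0.143 1.69
vertex 1.077 -0.721 1.976
vertex 1.883 -0.232 3.264
endloop
endfacet
facet normal 0.106 -0.520 -0.848
outer loop
vertex 1.077 -0.721 1.976
vertex 2.017 -0.888 2.196
vertex 1.231 -1.425 2.427
endloop
endfacet
facet normal -0.862 0.126 0.491
outer loop
vertex 1.077 -0.721 1.976
vertex 1.231 -1.425 2.427
vertex 1.883 -0.232 3.264
endloop
endfacet
facet normal 0.107 -0.521 -0.847
outer loop
vertex 1.231 -1.425 2.427
vertex 2.017 -0.888 2.196
vertex 1.977 -1.724 2.705
endloop
endfacet
facet normal -0.445 -0.339 0.829
outer loop
vertex 1.231 -1.425 2.427
vertex 1.977 -1.724 2.705
vertex 1.883 -0.232 3.264
endloop
endfacet
facet normal 0.106 -0.521 -0.847
outer loop
vertex 1.977 -1.724 2.705
vertex 2.017 -0.888 2.196
vertex 2.753 -1.393 2.599
endloop
endfacet
facet normal 0.262 -0.324 0.909
outer loop
vertex 1.977 -1.724 2.705
vertex 2.753 -1.393 2.599
vertex 1.883 -0.232 3.264
endloop
endfacet
facet normal 0.248 0.442 -0.862
outer loop
vertex 2.927 3.294 -3.58
vertex 1.989 3.359 -3.816
vertex 2.536 3.997 -3.332
endloop
endfacet
facet normal 0.696 0.139 0.704
outer loop
vertex 2.927 3.294 -3.58
vertex 2.536 3.997 -3.332
vertex 1.451 2.401 -1.944
endloop
endfacet
facet normal 0.248 0.441 -0.862
outer loop
vertex 2.536 3.997 -3.332
vertex 1.989 3.359 -3.816
vertex 1.733 4.22 -3.449
endloop
endfacet
facet normal 0.062 0.630 0.774
outer loop
vertex 2.536 3.997 -3.332
vertex 1.733 4.22 -3.449
vertex 1.451 2.401 -1.944
endloop
endfacet
facet normal 0.247 0.441 -0.863
outer loop
vertex 1.733 4.22 -3.449
vertex 1.989 3.359 -3.816
vertex 1.122 3.794 -3.842
endloop
endfacet
facet normal -0.688 0.523 0.503
outer loop
vertex 1.733 4.22 -3.449
vertex 1.122 3.794 -3.842
vertex 1.451 2.401 -1.944
endloop
endfacet
facet normal 0.247 0.441 -0.863
outer loop
vertex 1.122 3.794 -3.842
vertex 1.989 3.359 -3.816
vertex 1.164 3.041 -4.215
endloop
endfacet
facet normal -0.990 -0.103 0.096
outer loop
vertex 1.122 3.794 -3.842
vertex 1.164 3.041 -4.215
vertex 1.451 2.401 -1.944
endloop
endfacet
facet normal 0.247 0.441 -0.863
outer loop
vertex 1.164 3.041 -4.215
vertex 1.989 3.359 -3.816
vertex 1.827 2.527 -4.288
endloop
endfacet
facet normal -0.616 -0.775 -0.141
outer loop
vertex 1.164 3.041 -4.215
vertex 1.827 2.527 -4.288
vertex 1.451 2.401 -1.944
endloop
endfacet
facet normal 0.247 0.441 -0.863
outer loop
vertex 1.827 2.527 -4.288
vertex 1.989 3.359 -3.816
vertex 2.612 2.64 -4.005
endloop
endfacet
facet normal 0.153 -0.988 -0.029
outer loop
vertex 1.827 2.527 -4.288
vertex 2.612 2.64 -4.005
vertex 1.451 2.401 -1.944
endloop
endfacet
facet normal 0.248 0.441 -0.863
outer loop
vertex 2.612 2.64 -4.005
vertex 1.989 3.359 -3.816
vertex 2.927 3.294 -3.58
endloop
endfacet
facet normal 0.736 -0.581 0.348
outer loop
vertex 2.612 2.64 -4.005
vertex 2.927 3.294 -3.58
vertex 1.451 2.401 -1.944
endloop
endfacet

endsolid


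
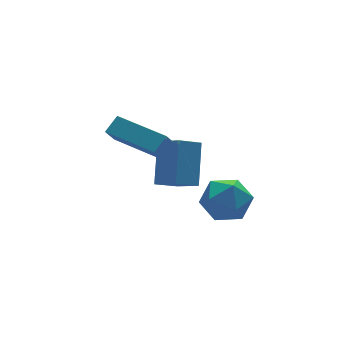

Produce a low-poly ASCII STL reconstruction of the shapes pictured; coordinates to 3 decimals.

solid 
facet normal -0.995 -0.028 -0.095
outer loop
vertex -0.443 -2.364 -0.829
vertex -0.384 -3.377 -1.145
vertex -0.489 -3.147 -0.113
endloop
endfacet
facet normal -0.801 0.429 0.418
outer loop
vertex -0.443 -2.364 -0.829
vertex -0.489 -3.147 -0.113
vertex 0.084 -2.275 0.089
endloop
endfacet
facet normal -0.373 0.919 0.125
outer loop
vertex -0.443 -2.364 -0.829
vertex 0.084 -2.275 0.089
vertex 0.542 -1.966 -0.818
endloop
endfacet
facet normal -0.303 0.765 -0.568
outer loop
vertex -0.443 -2.364 -0.829
vertex 0.542 -1.966 -0.818
vertex 0.252 -2.647 -1.581
endloop
endfacet
facet normal -0.688 0.179 -0.703
outer loop
vertex -0.443 -2.364 -0.829
vertex 0.252 -2.647 -1.581
vertex -0.384 -3.377 -1.145
endloop
endfacet
facet normal -0.423 0.068 0.904
outer loop
vertex 0.084 -2.275 0.089
vertex -0.489 -3.147 -0.113
vertex 0.468 -3.233 0.341
endloop
endfacet
facet normal -0.737 -0.671 0.075
outer loop
vertex -0.489 -3.147 -0.113
vertex -0.384 -3.377 -1.145
vertex 0.178 -3.914 -0.422
endloop
endfacet
facet normal -0.239 -0.336 -0.911
outer loop
vertex -0.384 -3.377 -1.145
vertex 0.252 -2.647 -1.581
vertex 0.636 -3.605 -1.329
endloop
endfacet
facet normal 0.383 0.612 -0.692
outer loop
vertex 0.252 -2.647 -1.581
vertex 0.542 -1.966 -0.818
vertex 1.209 -2.733 -1.127
endloop
endfacet
facet normal 0.270 0.862 0.430
outer loop
vertex 0.542 -1.966 -0.818
vertex 0.084 -2.275 0.089
vertex 1.104 -2.503 -0.095
endloop
endfacet
facet normal 0.303 -0.765 0.568
outer loop
vertex 1.163 -3.516 -0.411
vertex 0.468 -3.233 0.341
vertex 0.178 -3.914 -0.422
endloop
endfacet
facet normal 0.373 -0.919 -0.125
outer loop
vertex 1.163 -3.516 -0.411
vertex 0.178 -3.914 -0.422
vertex 0.636 -3.605 -1.329
endloop
endfacet
facet normal 0.801 -0.429 -0.418
outer loop
vertex 1.163 -3.516 -0.411
vertex 0.636 -3.605 -1.329
vertex 1.209 -2.733 -1.127
endloop
endfacet
facet normal 0.995 0.028 0.095
outer loop
vertex 1.163 -3.516 -0.411
vertex 1.209 -2.733 -1.127
vertex 1.104 -2.503 -0.095
endloop
endfacet
facet normal 0.688 -0.179 0.703
outer loop
vertex 1.163 -3.516 -0.411
vertex 1.104 -2.503 -0.095
vertex 0.468 -3.233 0.341
endloop
endfacet
facet normal -0.383 -0.612 0.692
outer loop
vertex 0.178 -3.914 -0.422
vertex 0.468 -3.233 0.341
vertex -0.489 -3.147 -0.113
endloop
endfacet
facet normal -0.270 -0.862 -0.430
outer loop
vertex 0.636 -3.605 -1.329
vertex 0.178 -3.914 -0.422
vertex -0.384 -3.377 -1.145
endloop
endfacet
facet normal 0.423 -0.068 -0.904
outer loop
vertex 1.209 -2.733 -1.127
vertex 0.636 -3.605 -1.329
vertex 0.252 -2.647 -1.581
endloop
endfacet
facet normal 0.737 0.671 -0.075
outer loop
vertex 1.104 -2.503 -0.095
vertex 1.209 -2.733 -1.127
vertex 0.542 -1.966 -0.818
endloop
endfacet
facet normal 0.239 0.336 0.911
outer loop
vertex 0.468 -3.233 0.341
vertex 1.104 -2.503 -0.095
vertex 0.084 -2.275 0.089
endloop
endfacet
facet normal -0.532 -0.245 0.810
outer loop
vertex -2.451 -3.544 4.298
vertex -3.264 -1.522 4.375
vertex -3.059 -3.771 3.83
endloop
endfacet
facet normal 0.373 -0.927 -0.035
outer loop
vertex -2.596 -3.558 3.125
vertex -2.451 -3.544 4.298
vertex -3.059 -3.771 3.83
endloop
endfacet
facet normal -0.532 -0.245 0.810
outer loop
vertex -3.059 -3.771 3.83
vertex -3.264 -1.522 4.375
vertex -3.872 -1.749 3.907
endloop
endfacet
facet normal -0.760 -0.283 -0.585
outer loop
vertex -3.872 -1.749 3.907
vertex -2.596 -3.558 3.125
vertex -3.059 -3.771 3.83
endloop
endfacet
facet normal 0.760 0.283 0.585
outer loop
vertex -2.451 -3.544 4.298
vertex -2.801 -1.309 3.67
vertex -3.264 -1.522 4.375
endloop
endfacet
facet normal 0.373 -0.927 -0.035
outer loop
vertex -1.988 -3.331 3.593
vertex -2.451 -3.544 4.298
vertex -2.596 -3.558 3.125
endloop
endfacet
facet normal 0.760 0.283 0.585
outer loop
vertex -1.988 -3.331 3.593
vertex -2.801 -1.309 3.67
vertex -2.451 -3.544 4.298
endloop
endfacet
facet normal -0.373 0.927 0.035
outer loop
vertex -3.264 -1.522 4.375
vertex -2.801 -1.309 3.67
vertex -3.872 -1.749 3.907
endloop
endfacet
facet normal -0.760 -0.283 -0.585
outer loop
vertex -3.409 -1.536 3.202
vertex -2.596 -3.558 3.125
vertex -3.872 -1.749 3.907
endloop
endfacet
facet normal -0.373 0.927 0.035
outer loop
vertex -3.872 -1.749 3.907
vertex -2.801 -1.309 3.67
vertex -3.409 -1.536 3.202
endloop
endfacet
facet normal 0.532 0.245 -0.810
outer loop
vertex -3.409 -1.536 3.202
vertex -1.988 -3.331 3.593
vertex -2.596 -3.558 3.125
endloop
endfacet
facet normal 0.532 0.245 -0.810
outer loop
vertex -2.801 -1.309 3.67
vertex -1.988 -3.331 3.593
vertex -3.409 -1.536 3.202
endloop
endfacet
facet normal -0.383 -0.553 -0.740
outer loop
vertex -0.63 -2.655 0.362
vertex -1.574 -2.647 0.844
vertex -0.93 -1.638 -0.243
endloop
endfacet
facet normal 0.890 -0.008 -0.455
outer loop
vertex -0.206 -0.593 1.156
vertex -0.63 -2.655 0.362
vertex -0.93 -1.638 -0.243
endloop
endfacet
facet normal -0.383 -0.553 -0.740
outer loop
vertex -0.93 -1.638 -0.243
vertex -1.574 -2.647 0.844
vertex -1.874 -1.63 0.24
endloop
endfacet
facet normal -0.246 0.833 -0.495
outer loop
vertex -1.874 -1.63 0.24
vertex -0.206 -0.593 1.156
vertex -0.93 -1.638 -0.243
endloop
endfacet
facet normal 0.246 -0.833 0.495
outer loop
vertex -0.63 -2.655 0.362
vertex -0.85 -1.602 2.243
vertex -1.574 -2.647 0.844
endloop
endfacet
facet normal 0.890 -0.008 -0.455
outer loop
vertex 0.094 -1.61 1.76
vertex -0.63 -2.655 0.362
vertex -0.206 -0.593 1.156
endloop
endfacet
facet normal 0.246 -0.833 0.495
outer loop
vertex 0.094 -1.61 1.76
vertex -0.85 -1.602 2.243
vertex -0.63 -2.655 0.362
endloop
endfacet
facet normal -0.890 0.008 0.455
outer loop
vertex -1.574 -2.647 0.844
vertex -0.85 -1.602 2.243
vertex -1.874 -1.63 0.24
endloop
endfacet
facet normal -0.246 0.833 -0.495
outer loop
vertex -1.15 -0.585 1.638
vertex -0.206 -0.593 1.156
vertex -1.874 -1.63 0.24
endloop
endfacet
facet normal -0.890 0.008 0.455
outer loop
vertex -1.874 -1.63 0.24
vertex -0.85 -1.602 2.243
vertex -1.15 -0.585 1.638
endloop
endfacet
facet normal 0.383 0.553 0.740
outer loop
vertex -1.15 -0.585 1.638
vertex 0.094 -1.61 1.76
vertex -0.206 -0.593 1.156
endloop
endfacet
facet normal 0.383 0.553 0.740
outer loop
vertex -0.85 -1.602 2.243
vertex 0.094 -1.61 1.76
vertex -1.15 -0.585 1.638
endloop
endfacet

endsolid


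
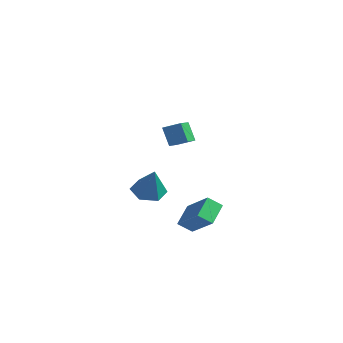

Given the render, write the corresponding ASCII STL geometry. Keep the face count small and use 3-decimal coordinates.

solid 
facet normal -0.450 -0.664 0.597
outer loop
vertex 3.741 0.272 -1.08
vertex 2.005 0.34 -2.313
vertex 4.263 -0.797 -1.874
endloop
endfacet
facet normal 0.815 -0.032 0.579
outer loop
vertex 4.695 -0.16 -2.447
vertex 3.741 0.272 -1.08
vertex 4.263 -0.797 -1.874
endloop
endfacet
facet normal -0.450 -0.664 0.597
outer loop
vertex 4.263 -0.797 -1.874
vertex 2.005 0.34 -2.313
vertex 2.527 -0.729 -3.107
endloop
endfacet
facet normal 0.365 -0.747 -0.555
outer loop
vertex 2.527 -0.729 -3.107
vertex 4.695 -0.16 -2.447
vertex 4.263 -0.797 -1.874
endloop
endfacet
facet normal -0.365 0.747 0.555
outer loop
vertex 3.741 0.272 -1.08
vertex 2.437 0.977 -2.886
vertex 2.005 0.34 -2.313
endloop
endfacet
facet normal 0.815 -0.032 0.579
outer loop
vertex 4.173 0.909 -1.653
vertex 3.741 0.272 -1.08
vertex 4.695 -0.16 -2.447
endloop
endfacet
facet normal -0.365 0.747 0.555
outer loop
vertex 4.173 0.909 -1.653
vertex 2.437 0.977 -2.886
vertex 3.741 0.272 -1.08
endloop
endfacet
facet normal -0.815 0.032 -0.579
outer loop
vertex 2.005 0.34 -2.313
vertex 2.437 0.977 -2.886
vertex 2.527 -0.729 -3.107
endloop
endfacet
facet normal 0.365 -0.747 -0.555
outer loop
vertex 2.959 -0.092 -3.68
vertex 4.695 -0.16 -2.447
vertex 2.527 -0.729 -3.107
endloop
endfacet
facet normal -0.815 0.032 -0.579
outer loop
vertex 2.527 -0.729 -3.107
vertex 2.437 0.977 -2.886
vertex 2.959 -0.092 -3.68
endloop
endfacet
facet normal 0.450 0.664 -0.597
outer loop
vertex 2.959 -0.092 -3.68
vertex 4.173 0.909 -1.653
vertex 4.695 -0.16 -2.447
endloop
endfacet
facet normal 0.450 0.664 -0.597
outer loop
vertex 2.437 0.977 -2.886
vertex 4.173 0.909 -1.653
vertex 2.959 -0.092 -3.68
endloop
endfacet
facet normal -0.450 0.129 -0.884
outer loop
vertex -2.215 1.678 -3.73
vertex -3.139 1.719 -3.254
vertex -2.592 2.591 -3.405
endloop
endfacet
facet normal 0.929 0.367 0.046
outer loop
vertex -2.215 1.678 -3.73
vertex -2.592 2.591 -3.405
vertex -2.241 1.461 -1.486
endloop
endfacet
facet normal -0.450 0.129 -0.884
outer loop
vertex -2.592 2.591 -3.405
vertex -3.139 1.719 -3.254
vertex -3.516 2.632 -2.929
endloop
endfacet
facet normal 0.270 0.850 0.451
outer loop
vertex -2.592 2.591 -3.405
vertex -3.516 2.632 -2.929
vertex -2.241 1.461 -1.486
endloop
endfacet
facet normal -0.449 0.129 -0.884
outer loop
vertex -3.516 2.632 -2.929
vertex -3.139 1.719 -3.254
vertex -4.063 1.761 -2.778
endloop
endfacet
facet normal -0.474 0.431 0.768
outer loop
vertex -3.516 2.632 -2.929
vertex -4.063 1.761 -2.778
vertex -2.241 1.461 -1.486
endloop
endfacet
facet normal -0.449 0.129 -0.884
outer loop
vertex -4.063 1.761 -2.778
vertex -3.139 1.719 -3.254
vertex -3.686 0.848 -3.103
endloop
endfacet
facet normal -0.560 -0.473 0.680
outer loop
vertex -4.063 1.761 -2.778
vertex -3.686 0.848 -3.103
vertex -2.241 1.461 -1.486
endloop
endfacet
facet normal -0.449 0.129 -0.884
outer loop
vertex -3.686 0.848 -3.103
vertex -3.139 1.719 -3.254
vertex -2.762 0.806 -3.579
endloop
endfacet
facet normal 0.098 -0.956 0.275
outer loop
vertex -3.686 0.848 -3.103
vertex -2.762 0.806 -3.579
vertex -2.241 1.461 -1.486
endloop
endfacet
facet normal -0.450 0.129 -0.884
outer loop
vertex -2.762 0.806 -3.579
vertex -3.139 1.719 -3.254
vertex -2.215 1.678 -3.73
endloop
endfacet
facet normal 0.843 -0.536 -0.042
outer loop
vertex -2.762 0.806 -3.579
vertex -2.215 1.678 -3.73
vertex -2.241 1.461 -1.486
endloop
endfacet
facet normal -0.727 -0.567 -0.387
outer loop
vertex 0.548 -0.163 2.973
vertex -0.031 0.801 2.649
vertex 1.147 -0.176 1.865
endloop
endfacet
facet normal 0.494 -0.824 0.277
outer loop
vertex 1.911 0.419 2.271
vertex 0.548 -0.163 2.973
vertex 1.147 -0.176 1.865
endloop
endfacet
facet normal -0.727 -0.567 -0.387
outer loop
vertex 1.147 -0.176 1.865
vertex -0.031 0.801 2.649
vertex 0.568 0.788 1.541
endloop
endfacet
facet normal 0.475 -0.010 -0.880
outer loop
vertex 0.568 0.788 1.541
vertex 1.911 0.419 2.271
vertex 1.147 -0.176 1.865
endloop
endfacet
facet normal -0.475 0.010 0.880
outer loop
vertex 0.548 -0.163 2.973
vertex 0.733 1.396 3.055
vertex -0.031 0.801 2.649
endloop
endfacet
facet normal 0.494 -0.824 0.277
outer loop
vertex 1.312 0.432 3.379
vertex 0.548 -0.163 2.973
vertex 1.911 0.419 2.271
endloop
endfacet
facet normal -0.475 0.010 0.880
outer loop
vertex 1.312 0.432 3.379
vertex 0.733 1.396 3.055
vertex 0.548 -0.163 2.973
endloop
endfacet
facet normal -0.494 0.824 -0.277
outer loop
vertex -0.031 0.801 2.649
vertex 0.733 1.396 3.055
vertex 0.568 0.788 1.541
endloop
endfacet
facet normal 0.475 -0.010 -0.880
outer loop
vertex 1.332 1.383 1.947
vertex 1.911 0.419 2.271
vertex 0.568 0.788 1.541
endloop
endfacet
facet normal -0.494 0.824 -0.277
outer loop
vertex 0.568 0.788 1.541
vertex 0.733 1.396 3.055
vertex 1.332 1.383 1.947
endloop
endfacet
facet normal 0.727 0.567 0.387
outer loop
vertex 1.332 1.383 1.947
vertex 1.312 0.432 3.379
vertex 1.911 0.419 2.271
endloop
endfacet
facet normal 0.727 0.567 0.387
outer loop
vertex 0.733 1.396 3.055
vertex 1.312 0.432 3.379
vertex 1.332 1.383 1.947
endloop
endfacet

endsolid


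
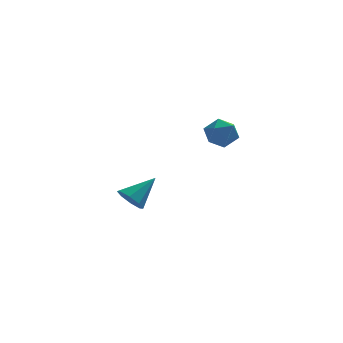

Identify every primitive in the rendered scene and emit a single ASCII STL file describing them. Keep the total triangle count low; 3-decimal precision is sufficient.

solid 
facet normal -0.693 -0.407 -0.595
outer loop
vertex -0.439 1.385 -3.891
vertex -0.932 1.195 -3.187
vertex -0.866 1.882 -3.734
endloop
endfacet
facet normal 0.585 0.654 -0.479
outer loop
vertex -0.439 1.385 -3.891
vertex -0.866 1.882 -3.734
vertex 0.412 1.985 -2.033
endloop
endfacet
facet normal -0.693 -0.407 -0.595
outer loop
vertex -0.866 1.882 -3.734
vertex -0.932 1.195 -3.187
vertex -1.332 1.976 -3.256
endloop
endfacet
facet normal 0.078 0.990 -0.119
outer loop
vertex -0.866 1.882 -3.734
vertex -1.332 1.976 -3.256
vertex 0.412 1.985 -2.033
endloop
endfacet
facet normal -0.693 -0.408 -0.595
outer loop
vertex -1.332 1.976 -3.256
vertex -0.932 1.195 -3.187
vertex -1.563 1.613 -2.738
endloop
endfacet
facet normal -0.317 0.837 0.446
outer loop
vertex -1.332 1.976 -3.256
vertex -1.563 1.613 -2.738
vertex 0.412 1.985 -2.033
endloop
endfacet
facet normal -0.693 -0.407 -0.595
outer loop
vertex -1.563 1.613 -2.738
vertex -0.932 1.195 -3.187
vertex -1.425 1.005 -2.483
endloop
endfacet
facet normal -0.370 0.287 0.884
outer loop
vertex -1.563 1.613 -2.738
vertex -1.425 1.005 -2.483
vertex 0.412 1.985 -2.033
endloop
endfacet
facet normal -0.693 -0.406 -0.595
outer loop
vertex -1.425 1.005 -2.483
vertex -0.932 1.195 -3.187
vertex -0.998 0.508 -2.641
endloop
endfacet
facet normal -0.049 -0.340 0.939
outer loop
vertex -1.425 1.005 -2.483
vertex -0.998 0.508 -2.641
vertex 0.412 1.985 -2.033
endloop
endfacet
facet normal -0.692 -0.407 -0.596
outer loop
vertex -0.998 0.508 -2.641
vertex -0.932 1.195 -3.187
vertex -0.532 0.414 -3.118
endloop
endfacet
facet normal 0.457 -0.675 0.579
outer loop
vertex -0.998 0.508 -2.641
vertex -0.532 0.414 -3.118
vertex 0.412 1.985 -2.033
endloop
endfacet
facet normal -0.693 -0.408 -0.595
outer loop
vertex -0.532 0.414 -3.118
vertex -0.932 1.195 -3.187
vertex -0.301 0.777 -3.636
endloop
endfacet
facet normal 0.853 -0.522 0.014
outer loop
vertex -0.532 0.414 -3.118
vertex -0.301 0.777 -3.636
vertex 0.412 1.985 -2.033
endloop
endfacet
facet normal -0.693 -0.407 -0.595
outer loop
vertex -0.301 0.777 -3.636
vertex -0.932 1.195 -3.187
vertex -0.439 1.385 -3.891
endloop
endfacet
facet normal 0.905 0.028 -0.424
outer loop
vertex -0.301 0.777 -3.636
vertex -0.439 1.385 -3.891
vertex 0.412 1.985 -2.033
endloop
endfacet
facet normal -0.719 0.685 -0.119
outer loop
vertex 2.573 -3.567 2.831
vertex 2.258 -3.75 3.681
vertex 2.901 -3.096 3.557
endloop
endfacet
facet normal -0.136 0.858 -0.495
outer loop
vertex 2.573 -3.567 2.831
vertex 2.901 -3.096 3.557
vertex 3.479 -3.386 2.895
endloop
endfacet
facet normal 0.002 0.324 -0.946
outer loop
vertex 2.573 -3.567 2.831
vertex 3.479 -3.386 2.895
vertex 3.192 -4.218 2.609
endloop
endfacet
facet normal -0.494 -0.180 -0.851
outer loop
vertex 2.573 -3.567 2.831
vertex 3.192 -4.218 2.609
vertex 2.437 -4.443 3.095
endloop
endfacet
facet normal -0.940 0.044 -0.339
outer loop
vertex 2.573 -3.567 2.831
vertex 2.437 -4.443 3.095
vertex 2.258 -3.75 3.681
endloop
endfacet
facet normal 0.411 0.911 -0.040
outer loop
vertex 3.479 -3.386 2.895
vertex 2.901 -3.096 3.557
vertex 3.723 -3.457 3.785
endloop
endfacet
facet normal -0.531 0.630 0.567
outer loop
vertex 2.901 -3.096 3.557
vertex 2.258 -3.75 3.681
vertex 2.968 -3.682 4.271
endloop
endfacet
facet normal -0.888 -0.408 0.211
outer loop
vertex 2.258 -3.75 3.681
vertex 2.437 -4.443 3.095
vertex 2.681 -4.514 3.985
endloop
endfacet
facet normal -0.167 -0.770 -0.616
outer loop
vertex 2.437 -4.443 3.095
vertex 3.192 -4.218 2.609
vertex 3.259 -4.804 3.323
endloop
endfacet
facet normal 0.636 0.045 -0.770
outer loop
vertex 3.192 -4.218 2.609
vertex 3.479 -3.386 2.895
vertex 3.902 -4.15 3.199
endloop
endfacet
facet normal 0.494 0.180 0.851
outer loop
vertex 3.587 -4.333 4.049
vertex 3.723 -3.457 3.785
vertex 2.968 -3.682 4.271
endloop
endfacet
facet normal -0.002 -0.324 0.946
outer loop
vertex 3.587 -4.333 4.049
vertex 2.968 -3.682 4.271
vertex 2.681 -4.514 3.985
endloop
endfacet
facet normal 0.136 -0.858 0.495
outer loop
vertex 3.587 -4.333 4.049
vertex 2.681 -4.514 3.985
vertex 3.259 -4.804 3.323
endloop
endfacet
facet normal 0.719 -0.685 0.119
outer loop
vertex 3.587 -4.333 4.049
vertex 3.259 -4.804 3.323
vertex 3.902 -4.15 3.199
endloop
endfacet
facet normal 0.940 -0.044 0.339
outer loop
vertex 3.587 -4.333 4.049
vertex 3.902 -4.15 3.199
vertex 3.723 -3.457 3.785
endloop
endfacet
facet normal 0.167 0.770 0.616
outer loop
vertex 2.968 -3.682 4.271
vertex 3.723 -3.457 3.785
vertex 2.901 -3.096 3.557
endloop
endfacet
facet normal -0.636 -0.045 0.770
outer loop
vertex 2.681 -4.514 3.985
vertex 2.968 -3.682 4.271
vertex 2.258 -3.75 3.681
endloop
endfacet
facet normal -0.411 -0.911 0.040
outer loop
vertex 3.259 -4.804 3.323
vertex 2.681 -4.514 3.985
vertex 2.437 -4.443 3.095
endloop
endfacet
facet normal 0.531 -0.630 -0.567
outer loop
vertex 3.902 -4.15 3.199
vertex 3.259 -4.804 3.323
vertex 3.192 -4.218 2.609
endloop
endfacet
facet normal 0.888 0.408 -0.211
outer loop
vertex 3.723 -3.457 3.785
vertex 3.902 -4.15 3.199
vertex 3.479 -3.386 2.895
endloop
endfacet

endsolid


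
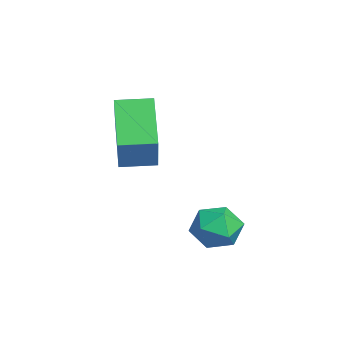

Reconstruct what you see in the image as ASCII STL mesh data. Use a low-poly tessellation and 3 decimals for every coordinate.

solid 
facet normal -0.927 0.332 0.176
outer loop
vertex 3.103 3.712 -4.16
vertex 2.894 2.988 -3.895
vertex 3.185 3.531 -3.386
endloop
endfacet
facet normal -0.450 0.858 0.248
outer loop
vertex 3.103 3.712 -4.16
vertex 3.185 3.531 -3.386
vertex 3.758 3.941 -3.764
endloop
endfacet
facet normal -0.100 0.924 -0.370
outer loop
vertex 3.103 3.712 -4.16
vertex 3.758 3.941 -3.764
vertex 3.821 3.651 -4.506
endloop
endfacet
facet normal -0.359 0.440 -0.823
outer loop
vertex 3.103 3.712 -4.16
vertex 3.821 3.651 -4.506
vertex 3.286 3.062 -4.587
endloop
endfacet
facet normal -0.871 0.074 -0.486
outer loop
vertex 3.103 3.712 -4.16
vertex 3.286 3.062 -4.587
vertex 2.894 2.988 -3.895
endloop
endfacet
facet normal 0.020 0.663 0.749
outer loop
vertex 3.758 3.941 -3.764
vertex 3.185 3.531 -3.386
vertex 3.954 3.358 -3.253
endloop
endfacet
facet normal -0.753 -0.188 0.631
outer loop
vertex 3.185 3.531 -3.386
vertex 2.894 2.988 -3.895
vertex 3.419 2.769 -3.334
endloop
endfacet
facet normal -0.661 -0.608 -0.440
outer loop
vertex 2.894 2.988 -3.895
vertex 3.286 3.062 -4.587
vertex 3.482 2.479 -4.076
endloop
endfacet
facet normal 0.167 -0.016 -0.986
outer loop
vertex 3.286 3.062 -4.587
vertex 3.821 3.651 -4.506
vertex 4.055 2.889 -4.454
endloop
endfacet
facet normal 0.588 0.769 -0.251
outer loop
vertex 3.821 3.651 -4.506
vertex 3.758 3.941 -3.764
vertex 4.346 3.432 -3.945
endloop
endfacet
facet normal 0.359 -0.440 0.823
outer loop
vertex 4.137 2.708 -3.68
vertex 3.954 3.358 -3.253
vertex 3.419 2.769 -3.334
endloop
endfacet
facet normal 0.100 -0.924 0.370
outer loop
vertex 4.137 2.708 -3.68
vertex 3.419 2.769 -3.334
vertex 3.482 2.479 -4.076
endloop
endfacet
facet normal 0.450 -0.858 -0.248
outer loop
vertex 4.137 2.708 -3.68
vertex 3.482 2.479 -4.076
vertex 4.055 2.889 -4.454
endloop
endfacet
facet normal 0.927 -0.332 -0.176
outer loop
vertex 4.137 2.708 -3.68
vertex 4.055 2.889 -4.454
vertex 4.346 3.432 -3.945
endloop
endfacet
facet normal 0.871 -0.074 0.486
outer loop
vertex 4.137 2.708 -3.68
vertex 4.346 3.432 -3.945
vertex 3.954 3.358 -3.253
endloop
endfacet
facet normal -0.167 0.016 0.986
outer loop
vertex 3.419 2.769 -3.334
vertex 3.954 3.358 -3.253
vertex 3.185 3.531 -3.386
endloop
endfacet
facet normal -0.588 -0.769 0.251
outer loop
vertex 3.482 2.479 -4.076
vertex 3.419 2.769 -3.334
vertex 2.894 2.988 -3.895
endloop
endfacet
facet normal -0.020 -0.663 -0.749
outer loop
vertex 4.055 2.889 -4.454
vertex 3.482 2.479 -4.076
vertex 3.286 3.062 -4.587
endloop
endfacet
facet normal 0.753 0.188 -0.631
outer loop
vertex 4.346 3.432 -3.945
vertex 4.055 2.889 -4.454
vertex 3.821 3.651 -4.506
endloop
endfacet
facet normal 0.661 0.608 0.440
outer loop
vertex 3.954 3.358 -3.253
vertex 4.346 3.432 -3.945
vertex 3.758 3.941 -3.764
endloop
endfacet
facet normal -0.682 0.073 -0.728
outer loop
vertex -0.2 0.86 -1.501
vertex -0.131 1.956 -1.456
vertex 1.06 0.829 -2.685
endloop
endfacet
facet normal -0.063 -0.997 -0.041
outer loop
vertex 2.411 0.684 -1.244
vertex -0.2 0.86 -1.501
vertex 1.06 0.829 -2.685
endloop
endfacet
facet normal -0.682 0.073 -0.728
outer loop
vertex 1.06 0.829 -2.685
vertex -0.131 1.956 -1.456
vertex 1.13 1.925 -2.64
endloop
endfacet
facet normal 0.728 -0.018 -0.685
outer loop
vertex 1.13 1.925 -2.64
vertex 2.411 0.684 -1.244
vertex 1.06 0.829 -2.685
endloop
endfacet
facet normal -0.729 0.018 0.685
outer loop
vertex -0.2 0.86 -1.501
vertex 1.22 1.811 -0.015
vertex -0.131 1.956 -1.456
endloop
endfacet
facet normal -0.063 -0.997 -0.041
outer loop
vertex 1.15 0.715 -0.06
vertex -0.2 0.86 -1.501
vertex 2.411 0.684 -1.244
endloop
endfacet
facet normal -0.729 0.018 0.685
outer loop
vertex 1.15 0.715 -0.06
vertex 1.22 1.811 -0.015
vertex -0.2 0.86 -1.501
endloop
endfacet
facet normal 0.063 0.997 0.041
outer loop
vertex -0.131 1.956 -1.456
vertex 1.22 1.811 -0.015
vertex 1.13 1.925 -2.64
endloop
endfacet
facet normal 0.729 -0.018 -0.685
outer loop
vertex 2.48 1.78 -1.199
vertex 2.411 0.684 -1.244
vertex 1.13 1.925 -2.64
endloop
endfacet
facet normal 0.063 0.997 0.041
outer loop
vertex 1.13 1.925 -2.64
vertex 1.22 1.811 -0.015
vertex 2.48 1.78 -1.199
endloop
endfacet
facet normal 0.682 -0.073 0.728
outer loop
vertex 2.48 1.78 -1.199
vertex 1.15 0.715 -0.06
vertex 2.411 0.684 -1.244
endloop
endfacet
facet normal 0.682 -0.073 0.728
outer loop
vertex 1.22 1.811 -0.015
vertex 1.15 0.715 -0.06
vertex 2.48 1.78 -1.199
endloop
endfacet

endsolid


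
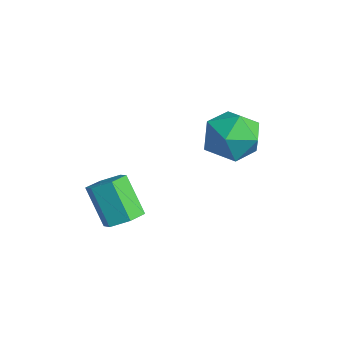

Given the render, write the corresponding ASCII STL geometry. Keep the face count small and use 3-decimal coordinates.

solid 
facet normal 0.612 0.057 -0.789
outer loop
vertex -0.928 0.135 0.343
vertex -1.526 0.248 -0.113
vertex -1.173 0.841 0.204
endloop
endfacet
facet normal 0.722 0.366 0.587
outer loop
vertex -0.928 0.135 0.343
vertex -1.173 0.841 0.204
vertex -1.956 0.04 1.668
endloop
endfacet
facet normal 0.723 0.365 0.587
outer loop
vertex -1.956 0.04 1.668
vertex -1.173 0.841 0.204
vertex -2.201 0.746 1.53
endloop
endfacet
facet normal -0.611 -0.058 0.789
outer loop
vertex -1.956 0.04 1.668
vertex -2.201 0.746 1.53
vertex -2.554 0.152 1.213
endloop
endfacet
facet normal 0.612 0.057 -0.789
outer loop
vertex -1.173 0.841 0.204
vertex -1.526 0.248 -0.113
vertex -1.77 0.954 -0.251
endloop
endfacet
facet normal 0.084 0.987 0.136
outer loop
vertex -1.173 0.841 0.204
vertex -1.77 0.954 -0.251
vertex -2.201 0.746 1.53
endloop
endfacet
facet normal 0.082 0.987 0.135
outer loop
vertex -2.201 0.746 1.53
vertex -1.77 0.954 -0.251
vertex -2.799 0.858 1.074
endloop
endfacet
facet normal -0.612 -0.057 0.789
outer loop
vertex -2.201 0.746 1.53
vertex -2.799 0.858 1.074
vertex -2.554 0.152 1.213
endloop
endfacet
facet normal 0.611 0.057 -0.789
outer loop
vertex -1.77 0.954 -0.251
vertex -1.526 0.248 -0.113
vertex -2.124 0.36 -0.568
endloop
endfacet
facet normal -0.640 0.622 -0.452
outer loop
vertex -1.77 0.954 -0.251
vertex -2.124 0.36 -0.568
vertex -2.799 0.858 1.074
endloop
endfacet
facet normal -0.640 0.622 -0.452
outer loop
vertex -2.799 0.858 1.074
vertex -2.124 0.36 -0.568
vertex -3.152 0.265 0.757
endloop
endfacet
facet normal -0.612 -0.057 0.789
outer loop
vertex -2.799 0.858 1.074
vertex -3.152 0.265 0.757
vertex -2.554 0.152 1.213
endloop
endfacet
facet normal 0.611 0.058 -0.789
outer loop
vertex -2.124 0.36 -0.568
vertex -1.526 0.248 -0.113
vertex -1.879 -0.346 -0.43
endloop
endfacet
facet normal -0.723 -0.365 -0.587
outer loop
vertex -2.124 0.36 -0.568
vertex -1.879 -0.346 -0.43
vertex -3.152 0.265 0.757
endloop
endfacet
facet normal -0.723 -0.366 -0.586
outer loop
vertex -3.152 0.265 0.757
vertex -1.879 -0.346 -0.43
vertex -2.907 -0.441 0.896
endloop
endfacet
facet normal -0.612 -0.057 0.789
outer loop
vertex -3.152 0.265 0.757
vertex -2.907 -0.441 0.896
vertex -2.554 0.152 1.213
endloop
endfacet
facet normal 0.612 0.057 -0.789
outer loop
vertex -1.879 -0.346 -0.43
vertex -1.526 0.248 -0.113
vertex -1.281 -0.458 0.026
endloop
endfacet
facet normal -0.082 -0.987 -0.135
outer loop
vertex -1.879 -0.346 -0.43
vertex -1.281 -0.458 0.026
vertex -2.907 -0.441 0.896
endloop
endfacet
facet normal -0.083 -0.987 -0.136
outer loop
vertex -2.907 -0.441 0.896
vertex -1.281 -0.458 0.026
vertex -2.31 -0.554 1.351
endloop
endfacet
facet normal -0.612 -0.057 0.789
outer loop
vertex -2.907 -0.441 0.896
vertex -2.31 -0.554 1.351
vertex -2.554 0.152 1.213
endloop
endfacet
facet normal 0.612 0.057 -0.789
outer loop
vertex -1.281 -0.458 0.026
vertex -1.526 0.248 -0.113
vertex -0.928 0.135 0.343
endloop
endfacet
facet normal 0.640 -0.622 0.452
outer loop
vertex -1.281 -0.458 0.026
vertex -0.928 0.135 0.343
vertex -2.31 -0.554 1.351
endloop
endfacet
facet normal 0.640 -0.622 0.452
outer loop
vertex -2.31 -0.554 1.351
vertex -0.928 0.135 0.343
vertex -1.956 0.04 1.668
endloop
endfacet
facet normal -0.611 -0.057 0.789
outer loop
vertex -2.31 -0.554 1.351
vertex -1.956 0.04 1.668
vertex -2.554 0.152 1.213
endloop
endfacet
facet normal 0.459 0.629 0.628
outer loop
vertex -0.721 5.051 3.424
vertex -0.63 4.211 4.199
vertex 0.203 4.372 3.428
endloop
endfacet
facet normal 0.592 0.805 -0.051
outer loop
vertex -0.721 5.051 3.424
vertex 0.203 4.372 3.428
vertex -0.286 4.668 2.435
endloop
endfacet
facet normal -0.033 0.927 -0.374
outer loop
vertex -0.721 5.051 3.424
vertex -0.286 4.668 2.435
vertex -1.421 4.69 2.591
endloop
endfacet
facet normal -0.552 0.827 0.106
outer loop
vertex -0.721 5.051 3.424
vertex -1.421 4.69 2.591
vertex -1.634 4.408 3.681
endloop
endfacet
facet normal -0.248 0.642 0.725
outer loop
vertex -0.721 5.051 3.424
vertex -1.634 4.408 3.681
vertex -0.63 4.211 4.199
endloop
endfacet
facet normal 0.897 0.244 -0.369
outer loop
vertex -0.286 4.668 2.435
vertex 0.203 4.372 3.428
vertex 0.074 3.592 2.599
endloop
endfacet
facet normal 0.683 -0.041 0.729
outer loop
vertex 0.203 4.372 3.428
vertex -0.63 4.211 4.199
vertex -0.139 3.31 3.689
endloop
endfacet
facet normal -0.461 -0.019 0.887
outer loop
vertex -0.63 4.211 4.199
vertex -1.634 4.408 3.681
vertex -1.274 3.332 3.845
endloop
endfacet
facet normal -0.953 0.279 -0.114
outer loop
vertex -1.634 4.408 3.681
vertex -1.421 4.69 2.591
vertex -1.763 3.628 2.852
endloop
endfacet
facet normal -0.114 0.442 -0.890
outer loop
vertex -1.421 4.69 2.591
vertex -0.286 4.668 2.435
vertex -0.93 3.789 2.081
endloop
endfacet
facet normal 0.552 -0.827 -0.106
outer loop
vertex -0.839 2.949 2.856
vertex 0.074 3.592 2.599
vertex -0.139 3.31 3.689
endloop
endfacet
facet normal 0.033 -0.927 0.374
outer loop
vertex -0.839 2.949 2.856
vertex -0.139 3.31 3.689
vertex -1.274 3.332 3.845
endloop
endfacet
facet normal -0.592 -0.805 0.051
outer loop
vertex -0.839 2.949 2.856
vertex -1.274 3.332 3.845
vertex -1.763 3.628 2.852
endloop
endfacet
facet normal -0.459 -0.629 -0.628
outer loop
vertex -0.839 2.949 2.856
vertex -1.763 3.628 2.852
vertex -0.93 3.789 2.081
endloop
endfacet
facet normal 0.248 -0.642 -0.725
outer loop
vertex -0.839 2.949 2.856
vertex -0.93 3.789 2.081
vertex 0.074 3.592 2.599
endloop
endfacet
facet normal 0.953 -0.279 0.114
outer loop
vertex -0.139 3.31 3.689
vertex 0.074 3.592 2.599
vertex 0.203 4.372 3.428
endloop
endfacet
facet normal 0.114 -0.442 0.890
outer loop
vertex -1.274 3.332 3.845
vertex -0.139 3.31 3.689
vertex -0.63 4.211 4.199
endloop
endfacet
facet normal -0.897 -0.244 0.369
outer loop
vertex -1.763 3.628 2.852
vertex -1.274 3.332 3.845
vertex -1.634 4.408 3.681
endloop
endfacet
facet normal -0.683 0.041 -0.729
outer loop
vertex -0.93 3.789 2.081
vertex -1.763 3.628 2.852
vertex -1.421 4.69 2.591
endloop
endfacet
facet normal 0.461 0.019 -0.887
outer loop
vertex 0.074 3.592 2.599
vertex -0.93 3.789 2.081
vertex -0.286 4.668 2.435
endloop
endfacet

endsolid
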